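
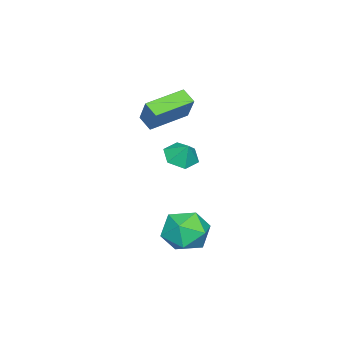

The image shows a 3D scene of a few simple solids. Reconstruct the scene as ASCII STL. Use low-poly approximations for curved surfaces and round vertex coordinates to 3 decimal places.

solid 
facet normal -0.824 0.538 0.176
outer loop
vertex -4.208 -1.266 0.457
vertex -3.514 -0.644 1.806
vertex -3.866 -0.581 -0.035
endloop
endfacet
facet normal -0.423 -0.380 -0.823
outer loop
vertex -2.126 -1.716 -0.406
vertex -4.208 -1.266 0.457
vertex -3.866 -0.581 -0.035
endloop
endfacet
facet normal -0.824 0.538 0.176
outer loop
vertex -3.866 -0.581 -0.035
vertex -3.514 -0.644 1.806
vertex -3.172 0.041 1.315
endloop
endfacet
facet normal 0.376 0.753 -0.540
outer loop
vertex -3.172 0.041 1.315
vertex -2.126 -1.716 -0.406
vertex -3.866 -0.581 -0.035
endloop
endfacet
facet normal -0.376 -0.753 0.540
outer loop
vertex -4.208 -1.266 0.457
vertex -1.774 -1.779 1.435
vertex -3.514 -0.644 1.806
endloop
endfacet
facet normal -0.423 -0.379 -0.823
outer loop
vertex -2.468 -2.401 0.085
vertex -4.208 -1.266 0.457
vertex -2.126 -1.716 -0.406
endloop
endfacet
facet normal -0.376 -0.753 0.540
outer loop
vertex -2.468 -2.401 0.085
vertex -1.774 -1.779 1.435
vertex -4.208 -1.266 0.457
endloop
endfacet
facet normal 0.423 0.379 0.823
outer loop
vertex -3.514 -0.644 1.806
vertex -1.774 -1.779 1.435
vertex -3.172 0.041 1.315
endloop
endfacet
facet normal 0.376 0.753 -0.540
outer loop
vertex -1.432 -1.094 0.943
vertex -2.126 -1.716 -0.406
vertex -3.172 0.041 1.315
endloop
endfacet
facet normal 0.423 0.379 0.823
outer loop
vertex -3.172 0.041 1.315
vertex -1.774 -1.779 1.435
vertex -1.432 -1.094 0.943
endloop
endfacet
facet normal 0.824 -0.538 -0.176
outer loop
vertex -1.432 -1.094 0.943
vertex -2.468 -2.401 0.085
vertex -2.126 -1.716 -0.406
endloop
endfacet
facet normal 0.824 -0.538 -0.176
outer loop
vertex -1.774 -1.779 1.435
vertex -2.468 -2.401 0.085
vertex -1.432 -1.094 0.943
endloop
endfacet
facet normal -0.179 0.970 -0.166
outer loop
vertex 2.278 2.832 -4.757
vertex 1.435 2.832 -3.846
vertex 2.622 3.094 -3.594
endloop
endfacet
facet normal 0.495 0.804 -0.328
outer loop
vertex 2.278 2.832 -4.757
vertex 2.622 3.094 -3.594
vertex 3.334 2.367 -4.302
endloop
endfacet
facet normal 0.484 0.292 -0.825
outer loop
vertex 2.278 2.832 -4.757
vertex 3.334 2.367 -4.302
vertex 2.589 1.654 -4.992
endloop
endfacet
facet normal -0.198 0.141 -0.970
outer loop
vertex 2.278 2.832 -4.757
vertex 2.589 1.654 -4.992
vertex 1.415 1.942 -4.71
endloop
endfacet
facet normal -0.608 0.560 -0.563
outer loop
vertex 2.278 2.832 -4.757
vertex 1.415 1.942 -4.71
vertex 1.435 2.832 -3.846
endloop
endfacet
facet normal 0.804 0.536 0.257
outer loop
vertex 3.334 2.367 -4.302
vertex 2.622 3.094 -3.594
vertex 3.145 2.078 -3.11
endloop
endfacet
facet normal -0.288 0.804 0.520
outer loop
vertex 2.622 3.094 -3.594
vertex 1.435 2.832 -3.846
vertex 1.971 2.366 -2.828
endloop
endfacet
facet normal -0.983 0.140 -0.122
outer loop
vertex 1.435 2.832 -3.846
vertex 1.415 1.942 -4.71
vertex 1.226 1.653 -3.518
endloop
endfacet
facet normal -0.319 -0.536 -0.781
outer loop
vertex 1.415 1.942 -4.71
vertex 2.589 1.654 -4.992
vertex 1.938 0.926 -4.226
endloop
endfacet
facet normal 0.785 -0.291 -0.547
outer loop
vertex 2.589 1.654 -4.992
vertex 3.334 2.367 -4.302
vertex 3.125 1.188 -3.974
endloop
endfacet
facet normal 0.198 -0.141 0.970
outer loop
vertex 2.282 1.188 -3.063
vertex 3.145 2.078 -3.11
vertex 1.971 2.366 -2.828
endloop
endfacet
facet normal -0.484 -0.292 0.825
outer loop
vertex 2.282 1.188 -3.063
vertex 1.971 2.366 -2.828
vertex 1.226 1.653 -3.518
endloop
endfacet
facet normal -0.495 -0.804 0.328
outer loop
vertex 2.282 1.188 -3.063
vertex 1.226 1.653 -3.518
vertex 1.938 0.926 -4.226
endloop
endfacet
facet normal 0.179 -0.970 0.166
outer loop
vertex 2.282 1.188 -3.063
vertex 1.938 0.926 -4.226
vertex 3.125 1.188 -3.974
endloop
endfacet
facet normal 0.608 -0.560 0.563
outer loop
vertex 2.282 1.188 -3.063
vertex 3.125 1.188 -3.974
vertex 3.145 2.078 -3.11
endloop
endfacet
facet normal 0.319 0.536 0.781
outer loop
vertex 1.971 2.366 -2.828
vertex 3.145 2.078 -3.11
vertex 2.622 3.094 -3.594
endloop
endfacet
facet normal -0.785 0.291 0.547
outer loop
vertex 1.226 1.653 -3.518
vertex 1.971 2.366 -2.828
vertex 1.435 2.832 -3.846
endloop
endfacet
facet normal -0.804 -0.536 -0.257
outer loop
vertex 1.938 0.926 -4.226
vertex 1.226 1.653 -3.518
vertex 1.415 1.942 -4.71
endloop
endfacet
facet normal 0.288 -0.804 -0.520
outer loop
vertex 3.125 1.188 -3.974
vertex 1.938 0.926 -4.226
vertex 2.589 1.654 -4.992
endloop
endfacet
facet normal 0.983 -0.140 0.122
outer loop
vertex 3.145 2.078 -3.11
vertex 3.125 1.188 -3.974
vertex 3.334 2.367 -4.302
endloop
endfacet
facet normal -0.292 -0.477 -0.829
outer loop
vertex 0.748 1.32 -0.922
vertex 0.17 0.865 -0.457
vertex -0.06 1.625 -0.813
endloop
endfacet
facet normal 0.359 0.932 0.051
outer loop
vertex 0.748 1.32 -0.922
vertex -0.06 1.625 -0.813
vertex 0.47 1.355 0.397
endloop
endfacet
facet normal -0.291 -0.477 -0.830
outer loop
vertex -0.06 1.625 -0.813
vertex 0.17 0.865 -0.457
vertex -0.638 1.17 -0.349
endloop
endfacet
facet normal -0.383 0.852 0.358
outer loop
vertex -0.06 1.625 -0.813
vertex -0.638 1.17 -0.349
vertex 0.47 1.355 0.397
endloop
endfacet
facet normal -0.291 -0.477 -0.830
outer loop
vertex -0.638 1.17 -0.349
vertex 0.17 0.865 -0.457
vertex -0.408 0.41 0.007
endloop
endfacet
facet normal -0.570 0.201 0.797
outer loop
vertex -0.638 1.17 -0.349
vertex -0.408 0.41 0.007
vertex 0.47 1.355 0.397
endloop
endfacet
facet normal -0.292 -0.476 -0.830
outer loop
vertex -0.408 0.41 0.007
vertex 0.17 0.865 -0.457
vertex 0.399 0.105 -0.102
endloop
endfacet
facet normal -0.014 -0.370 0.929
outer loop
vertex -0.408 0.41 0.007
vertex 0.399 0.105 -0.102
vertex 0.47 1.355 0.397
endloop
endfacet
facet normal -0.292 -0.476 -0.830
outer loop
vertex 0.399 0.105 -0.102
vertex 0.17 0.865 -0.457
vertex 0.977 0.56 -0.566
endloop
endfacet
facet normal 0.727 -0.290 0.622
outer loop
vertex 0.399 0.105 -0.102
vertex 0.977 0.56 -0.566
vertex 0.47 1.355 0.397
endloop
endfacet
facet normal -0.292 -0.476 -0.829
outer loop
vertex 0.977 0.56 -0.566
vertex 0.17 0.865 -0.457
vertex 0.748 1.32 -0.922
endloop
endfacet
facet normal 0.914 0.361 0.183
outer loop
vertex 0.977 0.56 -0.566
vertex 0.748 1.32 -0.922
vertex 0.47 1.355 0.397
endloop
endfacet

endsolid


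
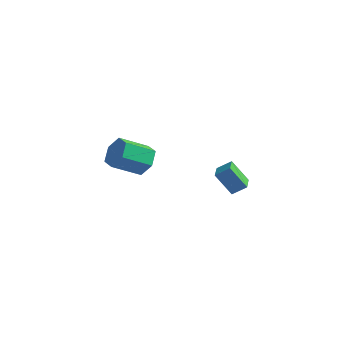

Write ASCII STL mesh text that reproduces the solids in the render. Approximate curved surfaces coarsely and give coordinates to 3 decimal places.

solid 
facet normal -0.648 0.761 -0.026
outer loop
vertex 3.097 -1.296 2.102
vertex 3.712 -0.812 0.953
vertex 2.583 -1.75 1.635
endloop
endfacet
facet normal -0.443 -0.348 0.826
outer loop
vertex 3.348 -2.648 1.667
vertex 3.097 -1.296 2.102
vertex 2.583 -1.75 1.635
endloop
endfacet
facet normal -0.649 0.761 -0.027
outer loop
vertex 2.583 -1.75 1.635
vertex 3.712 -0.812 0.953
vertex 3.198 -1.267 0.486
endloop
endfacet
facet normal -0.620 -0.548 -0.562
outer loop
vertex 3.198 -1.267 0.486
vertex 3.348 -2.648 1.667
vertex 2.583 -1.75 1.635
endloop
endfacet
facet normal 0.619 0.548 0.562
outer loop
vertex 3.097 -1.296 2.102
vertex 4.477 -1.71 0.985
vertex 3.712 -0.812 0.953
endloop
endfacet
facet normal -0.443 -0.348 0.826
outer loop
vertex 3.862 -2.193 2.134
vertex 3.097 -1.296 2.102
vertex 3.348 -2.648 1.667
endloop
endfacet
facet normal 0.619 0.548 0.562
outer loop
vertex 3.862 -2.193 2.134
vertex 4.477 -1.71 0.985
vertex 3.097 -1.296 2.102
endloop
endfacet
facet normal 0.443 0.348 -0.826
outer loop
vertex 3.712 -0.812 0.953
vertex 4.477 -1.71 0.985
vertex 3.198 -1.267 0.486
endloop
endfacet
facet normal -0.619 -0.548 -0.562
outer loop
vertex 3.963 -2.164 0.518
vertex 3.348 -2.648 1.667
vertex 3.198 -1.267 0.486
endloop
endfacet
facet normal 0.443 0.348 -0.826
outer loop
vertex 3.198 -1.267 0.486
vertex 4.477 -1.71 0.985
vertex 3.963 -2.164 0.518
endloop
endfacet
facet normal 0.649 -0.761 0.027
outer loop
vertex 3.963 -2.164 0.518
vertex 3.862 -2.193 2.134
vertex 3.348 -2.648 1.667
endloop
endfacet
facet normal 0.648 -0.761 0.027
outer loop
vertex 4.477 -1.71 0.985
vertex 3.862 -2.193 2.134
vertex 3.963 -2.164 0.518
endloop
endfacet
facet normal 0.333 0.825 -0.457
outer loop
vertex -1.588 -2.619 0.215
vertex -1.89 -2.097 0.936
vertex -1.018 -2.446 0.942
endloop
endfacet
facet normal 0.722 -0.535 -0.439
outer loop
vertex -1.588 -2.619 0.215
vertex -1.018 -2.446 0.942
vertex -2.147 -4.005 0.983
endloop
endfacet
facet normal 0.722 -0.535 -0.439
outer loop
vertex -2.147 -4.005 0.983
vertex -1.018 -2.446 0.942
vertex -1.577 -3.832 1.71
endloop
endfacet
facet normal -0.333 -0.825 0.457
outer loop
vertex -2.147 -4.005 0.983
vertex -1.577 -3.832 1.71
vertex -2.45 -3.483 1.704
endloop
endfacet
facet normal 0.333 0.825 -0.457
outer loop
vertex -1.018 -2.446 0.942
vertex -1.89 -2.097 0.936
vertex -1.32 -1.924 1.663
endloop
endfacet
facet normal 0.887 -0.108 0.450
outer loop
vertex -1.018 -2.446 0.942
vertex -1.32 -1.924 1.663
vertex -1.577 -3.832 1.71
endloop
endfacet
facet normal 0.886 -0.108 0.451
outer loop
vertex -1.577 -3.832 1.71
vertex -1.32 -1.924 1.663
vertex -1.88 -3.31 2.431
endloop
endfacet
facet normal -0.333 -0.825 0.457
outer loop
vertex -1.577 -3.832 1.71
vertex -1.88 -3.31 2.431
vertex -2.45 -3.483 1.704
endloop
endfacet
facet normal 0.333 0.825 -0.457
outer loop
vertex -1.32 -1.924 1.663
vertex -1.89 -2.097 0.936
vertex -2.193 -1.575 1.657
endloop
endfacet
facet normal 0.164 0.426 0.889
outer loop
vertex -1.32 -1.924 1.663
vertex -2.193 -1.575 1.657
vertex -1.88 -3.31 2.431
endloop
endfacet
facet normal 0.165 0.426 0.889
outer loop
vertex -1.88 -3.31 2.431
vertex -2.193 -1.575 1.657
vertex -2.752 -2.961 2.425
endloop
endfacet
facet normal -0.333 -0.825 0.457
outer loop
vertex -1.88 -3.31 2.431
vertex -2.752 -2.961 2.425
vertex -2.45 -3.483 1.704
endloop
endfacet
facet normal 0.333 0.825 -0.457
outer loop
vertex -2.193 -1.575 1.657
vertex -1.89 -2.097 0.936
vertex -2.763 -1.748 0.93
endloop
endfacet
facet normal -0.722 0.535 0.439
outer loop
vertex -2.193 -1.575 1.657
vertex -2.763 -1.748 0.93
vertex -2.752 -2.961 2.425
endloop
endfacet
facet normal -0.722 0.535 0.439
outer loop
vertex -2.752 -2.961 2.425
vertex -2.763 -1.748 0.93
vertex -3.322 -3.134 1.698
endloop
endfacet
facet normal -0.333 -0.825 0.457
outer loop
vertex -2.752 -2.961 2.425
vertex -3.322 -3.134 1.698
vertex -2.45 -3.483 1.704
endloop
endfacet
facet normal 0.333 0.825 -0.457
outer loop
vertex -2.763 -1.748 0.93
vertex -1.89 -2.097 0.936
vertex -2.46 -2.27 0.209
endloop
endfacet
facet normal -0.886 0.108 -0.450
outer loop
vertex -2.763 -1.748 0.93
vertex -2.46 -2.27 0.209
vertex -3.322 -3.134 1.698
endloop
endfacet
facet normal -0.886 0.109 -0.450
outer loop
vertex -3.322 -3.134 1.698
vertex -2.46 -2.27 0.209
vertex -3.02 -3.656 0.977
endloop
endfacet
facet normal -0.333 -0.825 0.457
outer loop
vertex -3.322 -3.134 1.698
vertex -3.02 -3.656 0.977
vertex -2.45 -3.483 1.704
endloop
endfacet
facet normal 0.333 0.825 -0.457
outer loop
vertex -2.46 -2.27 0.209
vertex -1.89 -2.097 0.936
vertex -1.588 -2.619 0.215
endloop
endfacet
facet normal -0.165 -0.426 -0.889
outer loop
vertex -2.46 -2.27 0.209
vertex -1.588 -2.619 0.215
vertex -3.02 -3.656 0.977
endloop
endfacet
facet normal -0.164 -0.427 -0.889
outer loop
vertex -3.02 -3.656 0.977
vertex -1.588 -2.619 0.215
vertex -2.147 -4.005 0.983
endloop
endfacet
facet normal -0.333 -0.825 0.457
outer loop
vertex -3.02 -3.656 0.977
vertex -2.147 -4.005 0.983
vertex -2.45 -3.483 1.704
endloop
endfacet

endsolid


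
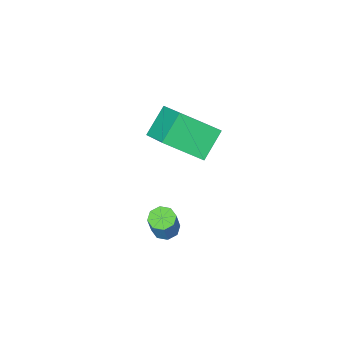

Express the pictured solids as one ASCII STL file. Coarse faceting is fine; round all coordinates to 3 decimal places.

solid 
facet normal -0.697 0.458 -0.552
outer loop
vertex -5.297 -2.32 -2.787
vertex -5.047 -0.681 -1.742
vertex -4.231 -1.865 -3.755
endloop
endfacet
facet normal -0.127 -0.836 -0.533
outer loop
vertex -2.873 -2.759 -2.678
vertex -5.297 -2.32 -2.787
vertex -4.231 -1.865 -3.755
endloop
endfacet
facet normal -0.697 0.458 -0.552
outer loop
vertex -4.231 -1.865 -3.755
vertex -5.047 -0.681 -1.742
vertex -3.981 -0.226 -2.71
endloop
endfacet
facet normal 0.706 0.301 -0.641
outer loop
vertex -3.981 -0.226 -2.71
vertex -2.873 -2.759 -2.678
vertex -4.231 -1.865 -3.755
endloop
endfacet
facet normal -0.706 -0.301 0.641
outer loop
vertex -5.297 -2.32 -2.787
vertex -3.689 -1.575 -0.665
vertex -5.047 -0.681 -1.742
endloop
endfacet
facet normal -0.127 -0.836 -0.533
outer loop
vertex -3.939 -3.214 -1.71
vertex -5.297 -2.32 -2.787
vertex -2.873 -2.759 -2.678
endloop
endfacet
facet normal -0.706 -0.301 0.641
outer loop
vertex -3.939 -3.214 -1.71
vertex -3.689 -1.575 -0.665
vertex -5.297 -2.32 -2.787
endloop
endfacet
facet normal 0.127 0.836 0.533
outer loop
vertex -5.047 -0.681 -1.742
vertex -3.689 -1.575 -0.665
vertex -3.981 -0.226 -2.71
endloop
endfacet
facet normal 0.706 0.301 -0.641
outer loop
vertex -2.623 -1.12 -1.633
vertex -2.873 -2.759 -2.678
vertex -3.981 -0.226 -2.71
endloop
endfacet
facet normal 0.127 0.836 0.533
outer loop
vertex -3.981 -0.226 -2.71
vertex -3.689 -1.575 -0.665
vertex -2.623 -1.12 -1.633
endloop
endfacet
facet normal 0.697 -0.458 0.552
outer loop
vertex -2.623 -1.12 -1.633
vertex -3.939 -3.214 -1.71
vertex -2.873 -2.759 -2.678
endloop
endfacet
facet normal 0.697 -0.458 0.552
outer loop
vertex -3.689 -1.575 -0.665
vertex -3.939 -3.214 -1.71
vertex -2.623 -1.12 -1.633
endloop
endfacet
facet normal -0.284 -0.259 -0.923
outer loop
vertex -0.234 2.13 -2.971
vertex -0.715 2.361 -2.888
vertex -0.24 2.528 -3.081
endloop
endfacet
facet normal 0.959 -0.062 -0.278
outer loop
vertex -0.234 2.13 -2.971
vertex -0.24 2.528 -3.081
vertex 0.116 2.449 -1.836
endloop
endfacet
facet normal 0.958 -0.065 -0.278
outer loop
vertex 0.116 2.449 -1.836
vertex -0.24 2.528 -3.081
vertex 0.111 2.847 -1.946
endloop
endfacet
facet normal 0.285 0.259 0.923
outer loop
vertex 0.116 2.449 -1.836
vertex 0.111 2.847 -1.946
vertex -0.365 2.679 -1.752
endloop
endfacet
facet normal -0.284 -0.259 -0.923
outer loop
vertex -0.24 2.528 -3.081
vertex -0.715 2.361 -2.888
vertex -0.524 2.828 -3.078
endloop
endfacet
facet normal 0.668 0.636 -0.385
outer loop
vertex -0.24 2.528 -3.081
vertex -0.524 2.828 -3.078
vertex 0.111 2.847 -1.946
endloop
endfacet
facet normal 0.667 0.638 -0.385
outer loop
vertex 0.111 2.847 -1.946
vertex -0.524 2.828 -3.078
vertex -0.174 3.147 -1.943
endloop
endfacet
facet normal 0.284 0.261 0.923
outer loop
vertex 0.111 2.847 -1.946
vertex -0.174 3.147 -1.943
vertex -0.365 2.679 -1.752
endloop
endfacet
facet normal -0.285 -0.259 -0.923
outer loop
vertex -0.524 2.828 -3.078
vertex -0.715 2.361 -2.888
vertex -0.92 2.854 -2.963
endloop
endfacet
facet normal -0.014 0.964 -0.267
outer loop
vertex -0.524 2.828 -3.078
vertex -0.92 2.854 -2.963
vertex -0.174 3.147 -1.943
endloop
endfacet
facet normal -0.014 0.964 -0.267
outer loop
vertex -0.174 3.147 -1.943
vertex -0.92 2.854 -2.963
vertex -0.57 3.173 -1.828
endloop
endfacet
facet normal 0.285 0.260 0.923
outer loop
vertex -0.174 3.147 -1.943
vertex -0.57 3.173 -1.828
vertex -0.365 2.679 -1.752
endloop
endfacet
facet normal -0.285 -0.259 -0.923
outer loop
vertex -0.92 2.854 -2.963
vertex -0.715 2.361 -2.888
vertex -1.196 2.591 -2.804
endloop
endfacet
facet normal -0.687 0.726 0.008
outer loop
vertex -0.92 2.854 -2.963
vertex -1.196 2.591 -2.804
vertex -0.57 3.173 -1.828
endloop
endfacet
facet normal -0.687 0.726 0.008
outer loop
vertex -0.57 3.173 -1.828
vertex -1.196 2.591 -2.804
vertex -0.846 2.91 -1.669
endloop
endfacet
facet normal 0.284 0.260 0.923
outer loop
vertex -0.57 3.173 -1.828
vertex -0.846 2.91 -1.669
vertex -0.365 2.679 -1.752
endloop
endfacet
facet normal -0.285 -0.259 -0.923
outer loop
vertex -1.196 2.591 -2.804
vertex -0.715 2.361 -2.888
vertex -1.191 2.193 -2.694
endloop
endfacet
facet normal -0.959 0.065 0.277
outer loop
vertex -1.196 2.591 -2.804
vertex -1.191 2.193 -2.694
vertex -0.846 2.91 -1.669
endloop
endfacet
facet normal -0.958 0.063 0.279
outer loop
vertex -0.846 2.91 -1.669
vertex -1.191 2.193 -2.694
vertex -0.84 2.512 -1.559
endloop
endfacet
facet normal 0.284 0.259 0.923
outer loop
vertex -0.846 2.91 -1.669
vertex -0.84 2.512 -1.559
vertex -0.365 2.679 -1.752
endloop
endfacet
facet normal -0.284 -0.261 -0.923
outer loop
vertex -1.191 2.193 -2.694
vertex -0.715 2.361 -2.888
vertex -0.906 1.893 -2.697
endloop
endfacet
facet normal -0.667 -0.638 0.385
outer loop
vertex -1.191 2.193 -2.694
vertex -0.906 1.893 -2.697
vertex -0.84 2.512 -1.559
endloop
endfacet
facet normal -0.668 -0.637 0.385
outer loop
vertex -0.84 2.512 -1.559
vertex -0.906 1.893 -2.697
vertex -0.556 2.212 -1.562
endloop
endfacet
facet normal 0.284 0.259 0.923
outer loop
vertex -0.84 2.512 -1.559
vertex -0.556 2.212 -1.562
vertex -0.365 2.679 -1.752
endloop
endfacet
facet normal -0.285 -0.260 -0.923
outer loop
vertex -0.906 1.893 -2.697
vertex -0.715 2.361 -2.888
vertex -0.51 1.867 -2.812
endloop
endfacet
facet normal 0.014 -0.964 0.267
outer loop
vertex -0.906 1.893 -2.697
vertex -0.51 1.867 -2.812
vertex -0.556 2.212 -1.562
endloop
endfacet
facet normal 0.014 -0.964 0.267
outer loop
vertex -0.556 2.212 -1.562
vertex -0.51 1.867 -2.812
vertex -0.16 2.186 -1.677
endloop
endfacet
facet normal 0.285 0.259 0.923
outer loop
vertex -0.556 2.212 -1.562
vertex -0.16 2.186 -1.677
vertex -0.365 2.679 -1.752
endloop
endfacet
facet normal -0.284 -0.260 -0.923
outer loop
vertex -0.51 1.867 -2.812
vertex -0.715 2.361 -2.888
vertex -0.234 2.13 -2.971
endloop
endfacet
facet normal 0.687 -0.726 -0.008
outer loop
vertex -0.51 1.867 -2.812
vertex -0.234 2.13 -2.971
vertex -0.16 2.186 -1.677
endloop
endfacet
facet normal 0.687 -0.726 -0.008
outer loop
vertex -0.16 2.186 -1.677
vertex -0.234 2.13 -2.971
vertex 0.116 2.449 -1.836
endloop
endfacet
facet normal 0.285 0.259 0.923
outer loop
vertex -0.16 2.186 -1.677
vertex 0.116 2.449 -1.836
vertex -0.365 2.679 -1.752
endloop
endfacet

endsolid


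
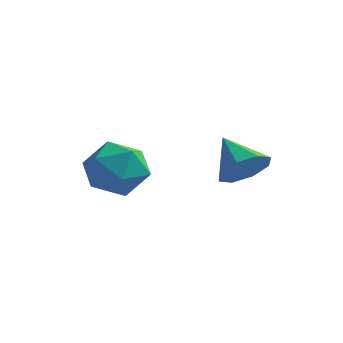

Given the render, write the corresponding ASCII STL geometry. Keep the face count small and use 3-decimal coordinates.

solid 
facet normal 0.663 -0.477 -0.576
outer loop
vertex 2.039 4.159 -2.251
vertex 1.571 3.407 -2.167
vertex 1.567 4.09 -2.737
endloop
endfacet
facet normal -0.075 0.995 -0.068
outer loop
vertex 2.039 4.159 -2.251
vertex 1.567 4.09 -2.737
vertex 0.589 4.113 -1.313
endloop
endfacet
facet normal 0.663 -0.477 -0.577
outer loop
vertex 1.567 4.09 -2.737
vertex 1.571 3.407 -2.167
vertex 1.097 3.621 -2.889
endloop
endfacet
facet normal -0.576 0.709 -0.407
outer loop
vertex 1.567 4.09 -2.737
vertex 1.097 3.621 -2.889
vertex 0.589 4.113 -1.313
endloop
endfacet
facet normal 0.663 -0.478 -0.577
outer loop
vertex 1.097 3.621 -2.889
vertex 1.571 3.407 -2.167
vertex 0.904 3.026 -2.618
endloop
endfacet
facet normal -0.928 0.144 -0.344
outer loop
vertex 1.097 3.621 -2.889
vertex 0.904 3.026 -2.618
vertex 0.589 4.113 -1.313
endloop
endfacet
facet normal 0.663 -0.478 -0.576
outer loop
vertex 0.904 3.026 -2.618
vertex 1.571 3.407 -2.167
vertex 1.102 2.655 -2.082
endloop
endfacet
facet normal -0.925 -0.370 0.085
outer loop
vertex 0.904 3.026 -2.618
vertex 1.102 2.655 -2.082
vertex 0.589 4.113 -1.313
endloop
endfacet
facet normal 0.662 -0.478 -0.577
outer loop
vertex 1.102 2.655 -2.082
vertex 1.571 3.407 -2.167
vertex 1.575 2.724 -1.596
endloop
endfacet
facet normal -0.568 -0.531 0.628
outer loop
vertex 1.102 2.655 -2.082
vertex 1.575 2.724 -1.596
vertex 0.589 4.113 -1.313
endloop
endfacet
facet normal 0.663 -0.478 -0.576
outer loop
vertex 1.575 2.724 -1.596
vertex 1.571 3.407 -2.167
vertex 2.045 3.193 -1.444
endloop
endfacet
facet normal -0.068 -0.245 0.967
outer loop
vertex 1.575 2.724 -1.596
vertex 2.045 3.193 -1.444
vertex 0.589 4.113 -1.313
endloop
endfacet
facet normal 0.663 -0.478 -0.576
outer loop
vertex 2.045 3.193 -1.444
vertex 1.571 3.407 -2.167
vertex 2.237 3.787 -1.716
endloop
endfacet
facet normal 0.284 0.322 0.903
outer loop
vertex 2.045 3.193 -1.444
vertex 2.237 3.787 -1.716
vertex 0.589 4.113 -1.313
endloop
endfacet
facet normal 0.663 -0.477 -0.577
outer loop
vertex 2.237 3.787 -1.716
vertex 1.571 3.407 -2.167
vertex 2.039 4.159 -2.251
endloop
endfacet
facet normal 0.281 0.834 0.476
outer loop
vertex 2.237 3.787 -1.716
vertex 2.039 4.159 -2.251
vertex 0.589 4.113 -1.313
endloop
endfacet
facet normal 0.225 0.413 0.882
outer loop
vertex -0.657 1.036 -0.83
vertex -1.471 0.521 -0.381
vertex -0.51 0.07 -0.415
endloop
endfacet
facet normal 0.811 0.331 0.482
outer loop
vertex -0.657 1.036 -0.83
vertex -0.51 0.07 -0.415
vertex -0.061 0.322 -1.343
endloop
endfacet
facet normal 0.714 0.688 -0.128
outer loop
vertex -0.657 1.036 -0.83
vertex -0.061 0.322 -1.343
vertex -0.744 0.93 -1.883
endloop
endfacet
facet normal 0.068 0.992 -0.105
outer loop
vertex -0.657 1.036 -0.83
vertex -0.744 0.93 -1.883
vertex -1.615 1.053 -1.289
endloop
endfacet
facet normal -0.234 0.822 0.519
outer loop
vertex -0.657 1.036 -0.83
vertex -1.615 1.053 -1.289
vertex -1.471 0.521 -0.381
endloop
endfacet
facet normal 0.874 -0.361 0.325
outer loop
vertex -0.061 0.322 -1.343
vertex -0.51 0.07 -0.415
vertex -0.505 -0.633 -1.211
endloop
endfacet
facet normal -0.073 -0.229 0.971
outer loop
vertex -0.51 0.07 -0.415
vertex -1.471 0.521 -0.381
vertex -1.376 -0.51 -0.617
endloop
endfacet
facet normal -0.816 0.432 0.383
outer loop
vertex -1.471 0.521 -0.381
vertex -1.615 1.053 -1.289
vertex -2.059 0.098 -1.157
endloop
endfacet
facet normal -0.327 0.707 -0.627
outer loop
vertex -1.615 1.053 -1.289
vertex -0.744 0.93 -1.883
vertex -1.61 0.35 -2.085
endloop
endfacet
facet normal 0.717 0.218 -0.662
outer loop
vertex -0.744 0.93 -1.883
vertex -0.061 0.322 -1.343
vertex -0.649 -0.101 -2.119
endloop
endfacet
facet normal -0.068 -0.992 0.105
outer loop
vertex -1.463 -0.616 -1.67
vertex -0.505 -0.633 -1.211
vertex -1.376 -0.51 -0.617
endloop
endfacet
facet normal -0.714 -0.688 0.128
outer loop
vertex -1.463 -0.616 -1.67
vertex -1.376 -0.51 -0.617
vertex -2.059 0.098 -1.157
endloop
endfacet
facet normal -0.811 -0.331 -0.482
outer loop
vertex -1.463 -0.616 -1.67
vertex -2.059 0.098 -1.157
vertex -1.61 0.35 -2.085
endloop
endfacet
facet normal -0.225 -0.413 -0.882
outer loop
vertex -1.463 -0.616 -1.67
vertex -1.61 0.35 -2.085
vertex -0.649 -0.101 -2.119
endloop
endfacet
facet normal 0.234 -0.822 -0.519
outer loop
vertex -1.463 -0.616 -1.67
vertex -0.649 -0.101 -2.119
vertex -0.505 -0.633 -1.211
endloop
endfacet
facet normal 0.327 -0.707 0.627
outer loop
vertex -1.376 -0.51 -0.617
vertex -0.505 -0.633 -1.211
vertex -0.51 0.07 -0.415
endloop
endfacet
facet normal -0.717 -0.218 0.662
outer loop
vertex -2.059 0.098 -1.157
vertex -1.376 -0.51 -0.617
vertex -1.471 0.521 -0.381
endloop
endfacet
facet normal -0.874 0.361 -0.325
outer loop
vertex -1.61 0.35 -2.085
vertex -2.059 0.098 -1.157
vertex -1.615 1.053 -1.289
endloop
endfacet
facet normal 0.073 0.229 -0.971
outer loop
vertex -0.649 -0.101 -2.119
vertex -1.61 0.35 -2.085
vertex -0.744 0.93 -1.883
endloop
endfacet
facet normal 0.816 -0.432 -0.383
outer loop
vertex -0.505 -0.633 -1.211
vertex -0.649 -0.101 -2.119
vertex -0.061 0.322 -1.343
endloop
endfacet

endsolid


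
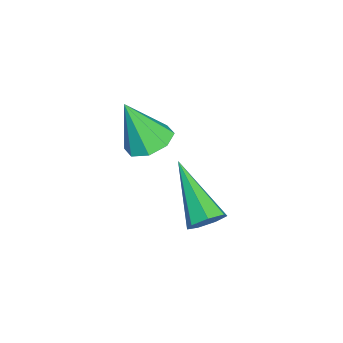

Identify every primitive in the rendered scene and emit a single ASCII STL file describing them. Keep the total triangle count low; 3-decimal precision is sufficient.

solid 
facet normal 0.700 0.473 -0.535
outer loop
vertex -1.029 0.896 -2.455
vertex -1.316 0.847 -2.874
vertex -1.312 1.227 -2.533
endloop
endfacet
facet normal 0.135 0.335 0.933
outer loop
vertex -1.029 0.896 -2.455
vertex -1.312 1.227 -2.533
vertex -2.584 -0.007 -1.906
endloop
endfacet
facet normal 0.701 0.472 -0.535
outer loop
vertex -1.312 1.227 -2.533
vertex -1.316 0.847 -2.874
vertex -1.598 1.272 -2.868
endloop
endfacet
facet normal -0.466 0.733 0.496
outer loop
vertex -1.312 1.227 -2.533
vertex -1.598 1.272 -2.868
vertex -2.584 -0.007 -1.906
endloop
endfacet
facet normal 0.701 0.473 -0.533
outer loop
vertex -1.598 1.272 -2.868
vertex -1.316 0.847 -2.874
vertex -1.671 0.998 -3.207
endloop
endfacet
facet normal -0.845 0.490 -0.214
outer loop
vertex -1.598 1.272 -2.868
vertex -1.671 0.998 -3.207
vertex -2.584 -0.007 -1.906
endloop
endfacet
facet normal 0.702 0.472 -0.534
outer loop
vertex -1.671 0.998 -3.207
vertex -1.316 0.847 -2.874
vertex -1.477 0.61 -3.295
endloop
endfacet
facet normal -0.718 -0.208 -0.664
outer loop
vertex -1.671 0.998 -3.207
vertex -1.477 0.61 -3.295
vertex -2.584 -0.007 -1.906
endloop
endfacet
facet normal 0.700 0.473 -0.534
outer loop
vertex -1.477 0.61 -3.295
vertex -1.316 0.847 -2.874
vertex -1.161 0.401 -3.066
endloop
endfacet
facet normal -0.180 -0.838 -0.516
outer loop
vertex -1.477 0.61 -3.295
vertex -1.161 0.401 -3.066
vertex -2.584 -0.007 -1.906
endloop
endfacet
facet normal 0.701 0.473 -0.534
outer loop
vertex -1.161 0.401 -3.066
vertex -1.316 0.847 -2.874
vertex -0.962 0.528 -2.692
endloop
endfacet
facet normal 0.363 -0.924 0.121
outer loop
vertex -1.161 0.401 -3.066
vertex -0.962 0.528 -2.692
vertex -2.584 -0.007 -1.906
endloop
endfacet
facet normal 0.701 0.472 -0.535
outer loop
vertex -0.962 0.528 -2.692
vertex -1.316 0.847 -2.874
vertex -1.029 0.896 -2.455
endloop
endfacet
facet normal 0.503 -0.401 0.765
outer loop
vertex -0.962 0.528 -2.692
vertex -1.029 0.896 -2.455
vertex -2.584 -0.007 -1.906
endloop
endfacet
facet normal 0.025 0.418 -0.908
outer loop
vertex -1.679 -0.131 -0.489
vertex -2.043 -0.594 -0.712
vertex -2.149 -0.029 -0.455
endloop
endfacet
facet normal 0.194 0.650 0.735
outer loop
vertex -1.679 -0.131 -0.489
vertex -2.149 -0.029 -0.455
vertex -2.077 -1.166 0.532
endloop
endfacet
facet normal 0.026 0.418 -0.908
outer loop
vertex -2.149 -0.029 -0.455
vertex -2.043 -0.594 -0.712
vertex -2.557 -0.258 -0.572
endloop
endfacet
facet normal -0.500 0.549 0.669
outer loop
vertex -2.149 -0.029 -0.455
vertex -2.557 -0.258 -0.572
vertex -2.077 -1.166 0.532
endloop
endfacet
facet normal 0.026 0.418 -0.908
outer loop
vertex -2.557 -0.258 -0.572
vertex -2.043 -0.594 -0.712
vertex -2.663 -0.684 -0.771
endloop
endfacet
facet normal -0.907 0.030 0.419
outer loop
vertex -2.557 -0.258 -0.572
vertex -2.663 -0.684 -0.771
vertex -2.077 -1.166 0.532
endloop
endfacet
facet normal 0.026 0.417 -0.908
outer loop
vertex -2.663 -0.684 -0.771
vertex -2.043 -0.594 -0.712
vertex -2.406 -1.057 -0.935
endloop
endfacet
facet normal -0.788 -0.601 0.132
outer loop
vertex -2.663 -0.684 -0.771
vertex -2.406 -1.057 -0.935
vertex -2.077 -1.166 0.532
endloop
endfacet
facet normal 0.026 0.417 -0.908
outer loop
vertex -2.406 -1.057 -0.935
vertex -2.043 -0.594 -0.712
vertex -1.936 -1.16 -0.969
endloop
endfacet
facet normal -0.216 -0.976 -0.024
outer loop
vertex -2.406 -1.057 -0.935
vertex -1.936 -1.16 -0.969
vertex -2.077 -1.166 0.532
endloop
endfacet
facet normal 0.025 0.417 -0.908
outer loop
vertex -1.936 -1.16 -0.969
vertex -2.043 -0.594 -0.712
vertex -1.528 -0.93 -0.852
endloop
endfacet
facet normal 0.482 -0.875 0.042
outer loop
vertex -1.936 -1.16 -0.969
vertex -1.528 -0.93 -0.852
vertex -2.077 -1.166 0.532
endloop
endfacet
facet normal 0.025 0.416 -0.909
outer loop
vertex -1.528 -0.93 -0.852
vertex -2.043 -0.594 -0.712
vertex -1.422 -0.504 -0.654
endloop
endfacet
facet normal 0.888 -0.356 0.291
outer loop
vertex -1.528 -0.93 -0.852
vertex -1.422 -0.504 -0.654
vertex -2.077 -1.166 0.532
endloop
endfacet
facet normal 0.024 0.418 -0.908
outer loop
vertex -1.422 -0.504 -0.654
vertex -2.043 -0.594 -0.712
vertex -1.679 -0.131 -0.489
endloop
endfacet
facet normal 0.769 0.274 0.578
outer loop
vertex -1.422 -0.504 -0.654
vertex -1.679 -0.131 -0.489
vertex -2.077 -1.166 0.532
endloop
endfacet

endsolid


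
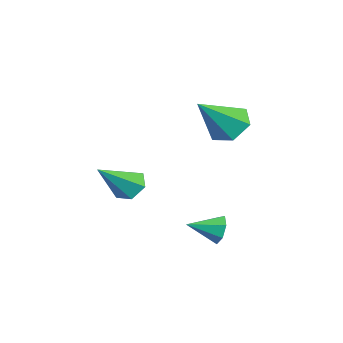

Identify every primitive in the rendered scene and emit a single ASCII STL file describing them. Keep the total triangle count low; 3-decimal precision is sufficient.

solid 
facet normal -0.550 0.528 -0.647
outer loop
vertex -3.219 2.638 1.602
vertex -3.755 1.862 1.424
vertex -4.004 2.465 2.128
endloop
endfacet
facet normal 0.364 0.576 0.732
outer loop
vertex -3.219 2.638 1.602
vertex -4.004 2.465 2.128
vertex -2.605 0.758 2.776
endloop
endfacet
facet normal -0.550 0.528 -0.647
outer loop
vertex -4.004 2.465 2.128
vertex -3.755 1.862 1.424
vertex -4.539 1.689 1.949
endloop
endfacet
facet normal -0.375 0.045 0.926
outer loop
vertex -4.004 2.465 2.128
vertex -4.539 1.689 1.949
vertex -2.605 0.758 2.776
endloop
endfacet
facet normal -0.550 0.528 -0.647
outer loop
vertex -4.539 1.689 1.949
vertex -3.755 1.862 1.424
vertex -4.29 1.085 1.245
endloop
endfacet
facet normal -0.535 -0.726 0.433
outer loop
vertex -4.539 1.689 1.949
vertex -4.29 1.085 1.245
vertex -2.605 0.758 2.776
endloop
endfacet
facet normal -0.550 0.528 -0.647
outer loop
vertex -4.29 1.085 1.245
vertex -3.755 1.862 1.424
vertex -3.506 1.259 0.72
endloop
endfacet
facet normal 0.044 -0.966 -0.255
outer loop
vertex -4.29 1.085 1.245
vertex -3.506 1.259 0.72
vertex -2.605 0.758 2.776
endloop
endfacet
facet normal -0.550 0.528 -0.647
outer loop
vertex -3.506 1.259 0.72
vertex -3.755 1.862 1.424
vertex -2.97 2.035 0.898
endloop
endfacet
facet normal 0.780 -0.436 -0.448
outer loop
vertex -3.506 1.259 0.72
vertex -2.97 2.035 0.898
vertex -2.605 0.758 2.776
endloop
endfacet
facet normal -0.550 0.528 -0.647
outer loop
vertex -2.97 2.035 0.898
vertex -3.755 1.862 1.424
vertex -3.219 2.638 1.602
endloop
endfacet
facet normal 0.941 0.336 0.045
outer loop
vertex -2.97 2.035 0.898
vertex -3.219 2.638 1.602
vertex -2.605 0.758 2.776
endloop
endfacet
facet normal -0.252 0.927 -0.276
outer loop
vertex -0.35 1.587 -3.231
vertex -0.678 1.67 -2.652
vertex -0.036 1.803 -2.792
endloop
endfacet
facet normal 0.833 -0.366 -0.416
outer loop
vertex -0.35 1.587 -3.231
vertex -0.036 1.803 -2.792
vertex -0.362 0.51 -2.308
endloop
endfacet
facet normal -0.252 0.928 -0.276
outer loop
vertex -0.036 1.803 -2.792
vertex -0.678 1.67 -2.652
vertex -0.205 1.919 -2.247
endloop
endfacet
facet normal 0.941 -0.119 0.317
outer loop
vertex -0.036 1.803 -2.792
vertex -0.205 1.919 -2.247
vertex -0.362 0.51 -2.308
endloop
endfacet
facet normal -0.253 0.928 -0.275
outer loop
vertex -0.205 1.919 -2.247
vertex -0.678 1.67 -2.652
vertex -0.73 1.847 -2.008
endloop
endfacet
facet normal 0.423 -0.086 0.902
outer loop
vertex -0.205 1.919 -2.247
vertex -0.73 1.847 -2.008
vertex -0.362 0.51 -2.308
endloop
endfacet
facet normal -0.252 0.928 -0.275
outer loop
vertex -0.73 1.847 -2.008
vertex -0.678 1.67 -2.652
vertex -1.216 1.642 -2.254
endloop
endfacet
facet normal -0.331 -0.292 0.897
outer loop
vertex -0.73 1.847 -2.008
vertex -1.216 1.642 -2.254
vertex -0.362 0.51 -2.308
endloop
endfacet
facet normal -0.252 0.928 -0.276
outer loop
vertex -1.216 1.642 -2.254
vertex -0.678 1.67 -2.652
vertex -1.296 1.458 -2.8
endloop
endfacet
facet normal -0.753 -0.583 0.307
outer loop
vertex -1.216 1.642 -2.254
vertex -1.296 1.458 -2.8
vertex -0.362 0.51 -2.308
endloop
endfacet
facet normal -0.252 0.927 -0.277
outer loop
vertex -1.296 1.458 -2.8
vertex -0.678 1.67 -2.652
vertex -0.911 1.433 -3.234
endloop
endfacet
facet normal -0.526 -0.738 -0.424
outer loop
vertex -1.296 1.458 -2.8
vertex -0.911 1.433 -3.234
vertex -0.362 0.51 -2.308
endloop
endfacet
facet normal -0.253 0.927 -0.276
outer loop
vertex -0.911 1.433 -3.234
vertex -0.678 1.67 -2.652
vertex -0.35 1.587 -3.231
endloop
endfacet
facet normal 0.180 -0.641 -0.746
outer loop
vertex -0.911 1.433 -3.234
vertex -0.35 1.587 -3.231
vertex -0.362 0.51 -2.308
endloop
endfacet
facet normal -0.579 0.544 -0.608
outer loop
vertex -1.02 -0.978 -0.774
vertex -1.457 -1.566 -0.884
vertex -1.6 -1.098 -0.329
endloop
endfacet
facet normal 0.402 0.605 0.687
outer loop
vertex -1.02 -0.978 -0.774
vertex -1.6 -1.098 -0.329
vertex -0.363 -2.594 0.264
endloop
endfacet
facet normal -0.578 0.544 -0.608
outer loop
vertex -1.6 -1.098 -0.329
vertex -1.457 -1.566 -0.884
vertex -2.036 -1.685 -0.44
endloop
endfacet
facet normal -0.348 0.082 0.934
outer loop
vertex -1.6 -1.098 -0.329
vertex -2.036 -1.685 -0.44
vertex -0.363 -2.594 0.264
endloop
endfacet
facet normal -0.578 0.544 -0.608
outer loop
vertex -2.036 -1.685 -0.44
vertex -1.457 -1.566 -0.884
vertex -1.893 -2.153 -0.995
endloop
endfacet
facet normal -0.565 -0.697 0.442
outer loop
vertex -2.036 -1.685 -0.44
vertex -1.893 -2.153 -0.995
vertex -0.363 -2.594 0.264
endloop
endfacet
facet normal -0.578 0.544 -0.608
outer loop
vertex -1.893 -2.153 -0.995
vertex -1.457 -1.566 -0.884
vertex -1.314 -2.034 -1.439
endloop
endfacet
facet normal -0.031 -0.955 -0.296
outer loop
vertex -1.893 -2.153 -0.995
vertex -1.314 -2.034 -1.439
vertex -0.363 -2.594 0.264
endloop
endfacet
facet normal -0.579 0.544 -0.608
outer loop
vertex -1.314 -2.034 -1.439
vertex -1.457 -1.566 -0.884
vertex -0.877 -1.446 -1.329
endloop
endfacet
facet normal 0.719 -0.433 -0.544
outer loop
vertex -1.314 -2.034 -1.439
vertex -0.877 -1.446 -1.329
vertex -0.363 -2.594 0.264
endloop
endfacet
facet normal -0.579 0.544 -0.608
outer loop
vertex -0.877 -1.446 -1.329
vertex -1.457 -1.566 -0.884
vertex -1.02 -0.978 -0.774
endloop
endfacet
facet normal 0.936 0.347 -0.052
outer loop
vertex -0.877 -1.446 -1.329
vertex -1.02 -0.978 -0.774
vertex -0.363 -2.594 0.264
endloop
endfacet

endsolid


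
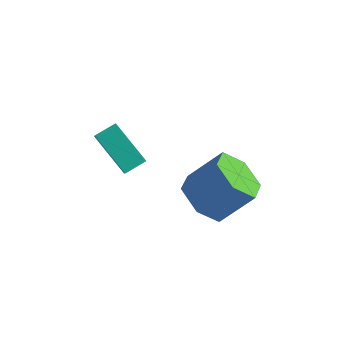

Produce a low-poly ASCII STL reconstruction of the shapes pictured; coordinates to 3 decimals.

solid 
facet normal -0.560 -0.418 -0.716
outer loop
vertex 4.315 -2.593 -0.709
vertex 3.426 -2.121 -0.289
vertex 4.011 -1.603 -1.049
endloop
endfacet
facet normal 0.781 0.025 -0.625
outer loop
vertex 4.315 -2.593 -0.709
vertex 4.011 -1.603 -1.049
vertex 5.283 -1.871 0.53
endloop
endfacet
facet normal 0.781 0.025 -0.625
outer loop
vertex 5.283 -1.871 0.53
vertex 4.011 -1.603 -1.049
vertex 4.979 -0.88 0.19
endloop
endfacet
facet normal 0.559 0.417 0.716
outer loop
vertex 5.283 -1.871 0.53
vertex 4.979 -0.88 0.19
vertex 4.394 -1.399 0.949
endloop
endfacet
facet normal -0.560 -0.418 -0.716
outer loop
vertex 4.011 -1.603 -1.049
vertex 3.426 -2.121 -0.289
vertex 3.122 -1.131 -0.629
endloop
endfacet
facet normal 0.149 0.799 -0.583
outer loop
vertex 4.011 -1.603 -1.049
vertex 3.122 -1.131 -0.629
vertex 4.979 -0.88 0.19
endloop
endfacet
facet normal 0.149 0.799 -0.583
outer loop
vertex 4.979 -0.88 0.19
vertex 3.122 -1.131 -0.629
vertex 4.091 -0.409 0.609
endloop
endfacet
facet normal 0.559 0.417 0.716
outer loop
vertex 4.979 -0.88 0.19
vertex 4.091 -0.409 0.609
vertex 4.394 -1.399 0.949
endloop
endfacet
facet normal -0.559 -0.418 -0.716
outer loop
vertex 3.122 -1.131 -0.629
vertex 3.426 -2.121 -0.289
vertex 2.537 -1.649 0.13
endloop
endfacet
facet normal -0.631 0.775 0.042
outer loop
vertex 3.122 -1.131 -0.629
vertex 2.537 -1.649 0.13
vertex 4.091 -0.409 0.609
endloop
endfacet
facet normal -0.631 0.775 0.042
outer loop
vertex 4.091 -0.409 0.609
vertex 2.537 -1.649 0.13
vertex 3.505 -0.927 1.369
endloop
endfacet
facet normal 0.560 0.417 0.716
outer loop
vertex 4.091 -0.409 0.609
vertex 3.505 -0.927 1.369
vertex 4.394 -1.399 0.949
endloop
endfacet
facet normal -0.559 -0.417 -0.716
outer loop
vertex 2.537 -1.649 0.13
vertex 3.426 -2.121 -0.289
vertex 2.841 -2.64 0.47
endloop
endfacet
facet normal -0.781 -0.025 0.625
outer loop
vertex 2.537 -1.649 0.13
vertex 2.841 -2.64 0.47
vertex 3.505 -0.927 1.369
endloop
endfacet
facet normal -0.781 -0.025 0.625
outer loop
vertex 3.505 -0.927 1.369
vertex 2.841 -2.64 0.47
vertex 3.809 -1.917 1.709
endloop
endfacet
facet normal 0.560 0.418 0.716
outer loop
vertex 3.505 -0.927 1.369
vertex 3.809 -1.917 1.709
vertex 4.394 -1.399 0.949
endloop
endfacet
facet normal -0.559 -0.417 -0.716
outer loop
vertex 2.841 -2.64 0.47
vertex 3.426 -2.121 -0.289
vertex 3.729 -3.111 0.051
endloop
endfacet
facet normal -0.149 -0.799 0.583
outer loop
vertex 2.841 -2.64 0.47
vertex 3.729 -3.111 0.051
vertex 3.809 -1.917 1.709
endloop
endfacet
facet normal -0.149 -0.799 0.583
outer loop
vertex 3.809 -1.917 1.709
vertex 3.729 -3.111 0.051
vertex 4.698 -2.389 1.289
endloop
endfacet
facet normal 0.560 0.418 0.716
outer loop
vertex 3.809 -1.917 1.709
vertex 4.698 -2.389 1.289
vertex 4.394 -1.399 0.949
endloop
endfacet
facet normal -0.560 -0.417 -0.716
outer loop
vertex 3.729 -3.111 0.051
vertex 3.426 -2.121 -0.289
vertex 4.315 -2.593 -0.709
endloop
endfacet
facet normal 0.631 -0.775 -0.042
outer loop
vertex 3.729 -3.111 0.051
vertex 4.315 -2.593 -0.709
vertex 4.698 -2.389 1.289
endloop
endfacet
facet normal 0.631 -0.774 -0.042
outer loop
vertex 4.698 -2.389 1.289
vertex 4.315 -2.593 -0.709
vertex 5.283 -1.871 0.53
endloop
endfacet
facet normal 0.559 0.418 0.716
outer loop
vertex 4.698 -2.389 1.289
vertex 5.283 -1.871 0.53
vertex 4.394 -1.399 0.949
endloop
endfacet
facet normal -0.490 -0.792 -0.365
outer loop
vertex 0.14 -3.73 3.064
vertex -0.421 -2.904 2.026
vertex 1.544 -4.109 2.004
endloop
endfacet
facet normal 0.389 -0.573 0.721
outer loop
vertex 1.961 -3.436 2.314
vertex 0.14 -3.73 3.064
vertex 1.544 -4.109 2.004
endloop
endfacet
facet normal -0.490 -0.792 -0.366
outer loop
vertex 1.544 -4.109 2.004
vertex -0.421 -2.904 2.026
vertex 0.984 -3.283 0.966
endloop
endfacet
facet normal 0.780 -0.212 -0.589
outer loop
vertex 0.984 -3.283 0.966
vertex 1.961 -3.436 2.314
vertex 1.544 -4.109 2.004
endloop
endfacet
facet normal -0.780 0.211 0.590
outer loop
vertex 0.14 -3.73 3.064
vertex -0.004 -2.231 2.336
vertex -0.421 -2.904 2.026
endloop
endfacet
facet normal 0.390 -0.573 0.721
outer loop
vertex 0.556 -3.057 3.374
vertex 0.14 -3.73 3.064
vertex 1.961 -3.436 2.314
endloop
endfacet
facet normal -0.780 0.211 0.589
outer loop
vertex 0.556 -3.057 3.374
vertex -0.004 -2.231 2.336
vertex 0.14 -3.73 3.064
endloop
endfacet
facet normal -0.389 0.573 -0.721
outer loop
vertex -0.421 -2.904 2.026
vertex -0.004 -2.231 2.336
vertex 0.984 -3.283 0.966
endloop
endfacet
facet normal 0.780 -0.211 -0.589
outer loop
vertex 1.4 -2.61 1.276
vertex 1.961 -3.436 2.314
vertex 0.984 -3.283 0.966
endloop
endfacet
facet normal -0.390 0.573 -0.721
outer loop
vertex 0.984 -3.283 0.966
vertex -0.004 -2.231 2.336
vertex 1.4 -2.61 1.276
endloop
endfacet
facet normal 0.489 0.792 0.366
outer loop
vertex 1.4 -2.61 1.276
vertex 0.556 -3.057 3.374
vertex 1.961 -3.436 2.314
endloop
endfacet
facet normal 0.490 0.792 0.366
outer loop
vertex -0.004 -2.231 2.336
vertex 0.556 -3.057 3.374
vertex 1.4 -2.61 1.276
endloop
endfacet

endsolid


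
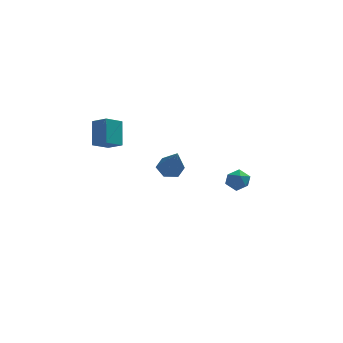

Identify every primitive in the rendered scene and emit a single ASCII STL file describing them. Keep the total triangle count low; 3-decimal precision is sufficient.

solid 
facet normal -0.130 0.569 -0.812
outer loop
vertex -0.17 -1.875 0.579
vertex -0.805 -1.916 0.652
vertex -0.48 -1.441 0.933
endloop
endfacet
facet normal 0.864 0.273 0.422
outer loop
vertex -0.17 -1.875 0.579
vertex -0.48 -1.441 0.933
vertex -0.575 -2.924 2.088
endloop
endfacet
facet normal -0.130 0.569 -0.812
outer loop
vertex -0.48 -1.441 0.933
vertex -0.805 -1.916 0.652
vertex -1.115 -1.482 1.006
endloop
endfacet
facet normal 0.051 0.612 0.790
outer loop
vertex -0.48 -1.441 0.933
vertex -1.115 -1.482 1.006
vertex -0.575 -2.924 2.088
endloop
endfacet
facet normal -0.129 0.570 -0.812
outer loop
vertex -1.115 -1.482 1.006
vertex -0.805 -1.916 0.652
vertex -1.439 -1.956 0.725
endloop
endfacet
facet normal -0.774 0.168 0.610
outer loop
vertex -1.115 -1.482 1.006
vertex -1.439 -1.956 0.725
vertex -0.575 -2.924 2.088
endloop
endfacet
facet normal -0.129 0.570 -0.812
outer loop
vertex -1.439 -1.956 0.725
vertex -0.805 -1.916 0.652
vertex -1.129 -2.39 0.371
endloop
endfacet
facet normal -0.787 -0.614 0.063
outer loop
vertex -1.439 -1.956 0.725
vertex -1.129 -2.39 0.371
vertex -0.575 -2.924 2.088
endloop
endfacet
facet normal -0.130 0.570 -0.811
outer loop
vertex -1.129 -2.39 0.371
vertex -0.805 -1.916 0.652
vertex -0.495 -2.349 0.298
endloop
endfacet
facet normal 0.026 -0.952 -0.305
outer loop
vertex -1.129 -2.39 0.371
vertex -0.495 -2.349 0.298
vertex -0.575 -2.924 2.088
endloop
endfacet
facet normal -0.130 0.570 -0.811
outer loop
vertex -0.495 -2.349 0.298
vertex -0.805 -1.916 0.652
vertex -0.17 -1.875 0.579
endloop
endfacet
facet normal 0.851 -0.509 -0.126
outer loop
vertex -0.495 -2.349 0.298
vertex -0.17 -1.875 0.579
vertex -0.575 -2.924 2.088
endloop
endfacet
facet normal -0.732 -0.494 0.469
outer loop
vertex -3.506 -0.386 1.509
vertex -3.448 0.517 2.552
vertex -4.111 0.124 1.102
endloop
endfacet
facet normal -0.043 -0.654 -0.755
outer loop
vertex -3.372 0.623 0.628
vertex -3.506 -0.386 1.509
vertex -4.111 0.124 1.102
endloop
endfacet
facet normal -0.732 -0.494 0.469
outer loop
vertex -4.111 0.124 1.102
vertex -3.448 0.517 2.552
vertex -4.053 1.026 2.144
endloop
endfacet
facet normal -0.680 0.573 -0.458
outer loop
vertex -4.053 1.026 2.144
vertex -3.372 0.623 0.628
vertex -4.111 0.124 1.102
endloop
endfacet
facet normal 0.680 -0.572 0.458
outer loop
vertex -3.506 -0.386 1.509
vertex -2.709 1.016 2.078
vertex -3.448 0.517 2.552
endloop
endfacet
facet normal -0.041 -0.654 -0.755
outer loop
vertex -2.767 0.114 1.036
vertex -3.506 -0.386 1.509
vertex -3.372 0.623 0.628
endloop
endfacet
facet normal 0.680 -0.572 0.458
outer loop
vertex -2.767 0.114 1.036
vertex -2.709 1.016 2.078
vertex -3.506 -0.386 1.509
endloop
endfacet
facet normal 0.042 0.655 0.755
outer loop
vertex -3.448 0.517 2.552
vertex -2.709 1.016 2.078
vertex -4.053 1.026 2.144
endloop
endfacet
facet normal -0.680 0.572 -0.458
outer loop
vertex -3.314 1.526 1.671
vertex -3.372 0.623 0.628
vertex -4.053 1.026 2.144
endloop
endfacet
facet normal 0.042 0.653 0.756
outer loop
vertex -4.053 1.026 2.144
vertex -2.709 1.016 2.078
vertex -3.314 1.526 1.671
endloop
endfacet
facet normal 0.732 0.494 -0.469
outer loop
vertex -3.314 1.526 1.671
vertex -2.767 0.114 1.036
vertex -3.372 0.623 0.628
endloop
endfacet
facet normal 0.732 0.494 -0.469
outer loop
vertex -2.709 1.016 2.078
vertex -2.767 0.114 1.036
vertex -3.314 1.526 1.671
endloop
endfacet
facet normal -0.905 0.386 0.179
outer loop
vertex 2.293 3.786 -3.828
vertex 2.392 3.712 -3.167
vertex 2.575 4.282 -3.473
endloop
endfacet
facet normal -0.626 0.657 -0.420
outer loop
vertex 2.293 3.786 -3.828
vertex 2.575 4.282 -3.473
vertex 2.817 4.124 -4.081
endloop
endfacet
facet normal -0.491 0.114 -0.864
outer loop
vertex 2.293 3.786 -3.828
vertex 2.817 4.124 -4.081
vertex 2.783 3.455 -4.15
endloop
endfacet
facet normal -0.685 -0.490 -0.539
outer loop
vertex 2.293 3.786 -3.828
vertex 2.783 3.455 -4.15
vertex 2.52 3.201 -3.585
endloop
endfacet
facet normal -0.941 -0.322 0.105
outer loop
vertex 2.293 3.786 -3.828
vertex 2.52 3.201 -3.585
vertex 2.392 3.712 -3.167
endloop
endfacet
facet normal -0.005 0.967 -0.254
outer loop
vertex 2.817 4.124 -4.081
vertex 2.575 4.282 -3.473
vertex 3.24 4.259 -3.575
endloop
endfacet
facet normal -0.457 0.530 0.714
outer loop
vertex 2.575 4.282 -3.473
vertex 2.392 3.712 -3.167
vertex 2.977 4.005 -3.01
endloop
endfacet
facet normal -0.516 -0.616 0.595
outer loop
vertex 2.392 3.712 -3.167
vertex 2.52 3.201 -3.585
vertex 2.943 3.336 -3.079
endloop
endfacet
facet normal -0.099 -0.889 -0.446
outer loop
vertex 2.52 3.201 -3.585
vertex 2.783 3.455 -4.15
vertex 3.185 3.178 -3.687
endloop
endfacet
facet normal 0.216 0.089 -0.972
outer loop
vertex 2.783 3.455 -4.15
vertex 2.817 4.124 -4.081
vertex 3.368 3.748 -3.993
endloop
endfacet
facet normal 0.685 0.490 0.539
outer loop
vertex 3.467 3.674 -3.332
vertex 3.24 4.259 -3.575
vertex 2.977 4.005 -3.01
endloop
endfacet
facet normal 0.491 -0.114 0.864
outer loop
vertex 3.467 3.674 -3.332
vertex 2.977 4.005 -3.01
vertex 2.943 3.336 -3.079
endloop
endfacet
facet normal 0.626 -0.657 0.420
outer loop
vertex 3.467 3.674 -3.332
vertex 2.943 3.336 -3.079
vertex 3.185 3.178 -3.687
endloop
endfacet
facet normal 0.905 -0.386 -0.179
outer loop
vertex 3.467 3.674 -3.332
vertex 3.185 3.178 -3.687
vertex 3.368 3.748 -3.993
endloop
endfacet
facet normal 0.941 0.322 -0.105
outer loop
vertex 3.467 3.674 -3.332
vertex 3.368 3.748 -3.993
vertex 3.24 4.259 -3.575
endloop
endfacet
facet normal 0.099 0.889 0.446
outer loop
vertex 2.977 4.005 -3.01
vertex 3.24 4.259 -3.575
vertex 2.575 4.282 -3.473
endloop
endfacet
facet normal -0.216 -0.089 0.972
outer loop
vertex 2.943 3.336 -3.079
vertex 2.977 4.005 -3.01
vertex 2.392 3.712 -3.167
endloop
endfacet
facet normal 0.005 -0.967 0.254
outer loop
vertex 3.185 3.178 -3.687
vertex 2.943 3.336 -3.079
vertex 2.52 3.201 -3.585
endloop
endfacet
facet normal 0.457 -0.530 -0.714
outer loop
vertex 3.368 3.748 -3.993
vertex 3.185 3.178 -3.687
vertex 2.783 3.455 -4.15
endloop
endfacet
facet normal 0.516 0.616 -0.595
outer loop
vertex 3.24 4.259 -3.575
vertex 3.368 3.748 -3.993
vertex 2.817 4.124 -4.081
endloop
endfacet

endsolid


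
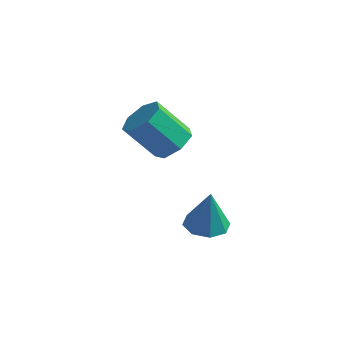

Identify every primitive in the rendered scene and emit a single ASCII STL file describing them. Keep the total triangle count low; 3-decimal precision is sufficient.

solid 
facet normal 0.608 0.227 -0.761
outer loop
vertex 0.49 -2.524 0.42
vertex -0.317 -2.636 -0.258
vertex -0.001 -1.764 0.255
endloop
endfacet
facet normal 0.588 0.515 0.623
outer loop
vertex 0.49 -2.524 0.42
vertex -0.001 -1.764 0.255
vertex -0.816 -3.012 2.056
endloop
endfacet
facet normal 0.588 0.515 0.623
outer loop
vertex -0.816 -3.012 2.056
vertex -0.001 -1.764 0.255
vertex -1.307 -2.252 1.891
endloop
endfacet
facet normal -0.608 -0.227 0.761
outer loop
vertex -0.816 -3.012 2.056
vertex -1.307 -2.252 1.891
vertex -1.623 -3.124 1.378
endloop
endfacet
facet normal 0.608 0.227 -0.761
outer loop
vertex -0.001 -1.764 0.255
vertex -0.317 -2.636 -0.258
vertex -0.73 -1.66 -0.296
endloop
endfacet
facet normal -0.050 0.967 0.249
outer loop
vertex -0.001 -1.764 0.255
vertex -0.73 -1.66 -0.296
vertex -1.307 -2.252 1.891
endloop
endfacet
facet normal -0.051 0.967 0.248
outer loop
vertex -1.307 -2.252 1.891
vertex -0.73 -1.66 -0.296
vertex -2.036 -2.149 1.34
endloop
endfacet
facet normal -0.607 -0.228 0.761
outer loop
vertex -1.307 -2.252 1.891
vertex -2.036 -2.149 1.34
vertex -1.623 -3.124 1.378
endloop
endfacet
facet normal 0.608 0.228 -0.761
outer loop
vertex -0.73 -1.66 -0.296
vertex -0.317 -2.636 -0.258
vertex -1.148 -2.291 -0.819
endloop
endfacet
facet normal -0.651 0.691 -0.313
outer loop
vertex -0.73 -1.66 -0.296
vertex -1.148 -2.291 -0.819
vertex -2.036 -2.149 1.34
endloop
endfacet
facet normal -0.651 0.691 -0.313
outer loop
vertex -2.036 -2.149 1.34
vertex -1.148 -2.291 -0.819
vertex -2.454 -2.78 0.817
endloop
endfacet
facet normal -0.608 -0.228 0.761
outer loop
vertex -2.036 -2.149 1.34
vertex -2.454 -2.78 0.817
vertex -1.623 -3.124 1.378
endloop
endfacet
facet normal 0.608 0.227 -0.761
outer loop
vertex -1.148 -2.291 -0.819
vertex -0.317 -2.636 -0.258
vertex -0.94 -3.182 -0.919
endloop
endfacet
facet normal -0.761 -0.106 -0.640
outer loop
vertex -1.148 -2.291 -0.819
vertex -0.94 -3.182 -0.919
vertex -2.454 -2.78 0.817
endloop
endfacet
facet normal -0.761 -0.105 -0.640
outer loop
vertex -2.454 -2.78 0.817
vertex -0.94 -3.182 -0.919
vertex -2.247 -3.671 0.717
endloop
endfacet
facet normal -0.608 -0.227 0.761
outer loop
vertex -2.454 -2.78 0.817
vertex -2.247 -3.671 0.717
vertex -1.623 -3.124 1.378
endloop
endfacet
facet normal 0.608 0.227 -0.761
outer loop
vertex -0.94 -3.182 -0.919
vertex -0.317 -2.636 -0.258
vertex -0.263 -3.661 -0.521
endloop
endfacet
facet normal -0.298 -0.823 -0.484
outer loop
vertex -0.94 -3.182 -0.919
vertex -0.263 -3.661 -0.521
vertex -2.247 -3.671 0.717
endloop
endfacet
facet normal -0.298 -0.823 -0.484
outer loop
vertex -2.247 -3.671 0.717
vertex -0.263 -3.661 -0.521
vertex -1.569 -4.15 1.115
endloop
endfacet
facet normal -0.607 -0.227 0.761
outer loop
vertex -2.247 -3.671 0.717
vertex -1.569 -4.15 1.115
vertex -1.623 -3.124 1.378
endloop
endfacet
facet normal 0.608 0.227 -0.761
outer loop
vertex -0.263 -3.661 -0.521
vertex -0.317 -2.636 -0.258
vertex 0.374 -3.368 0.075
endloop
endfacet
facet normal 0.390 -0.920 0.036
outer loop
vertex -0.263 -3.661 -0.521
vertex 0.374 -3.368 0.075
vertex -1.569 -4.15 1.115
endloop
endfacet
facet normal 0.390 -0.920 0.036
outer loop
vertex -1.569 -4.15 1.115
vertex 0.374 -3.368 0.075
vertex -0.933 -3.857 1.711
endloop
endfacet
facet normal -0.608 -0.227 0.761
outer loop
vertex -1.569 -4.15 1.115
vertex -0.933 -3.857 1.711
vertex -1.623 -3.124 1.378
endloop
endfacet
facet normal 0.608 0.228 -0.761
outer loop
vertex 0.374 -3.368 0.075
vertex -0.317 -2.636 -0.258
vertex 0.49 -2.524 0.42
endloop
endfacet
facet normal 0.784 -0.324 0.529
outer loop
vertex 0.374 -3.368 0.075
vertex 0.49 -2.524 0.42
vertex -0.933 -3.857 1.711
endloop
endfacet
facet normal 0.784 -0.325 0.529
outer loop
vertex -0.933 -3.857 1.711
vertex 0.49 -2.524 0.42
vertex -0.816 -3.012 2.056
endloop
endfacet
facet normal -0.608 -0.227 0.761
outer loop
vertex -0.933 -3.857 1.711
vertex -0.816 -3.012 2.056
vertex -1.623 -3.124 1.378
endloop
endfacet
facet normal -0.100 0.009 -0.995
outer loop
vertex 2.131 -2.091 -5.086
vertex 1.266 -2.681 -5.005
vertex 1.463 -1.649 -5.015
endloop
endfacet
facet normal 0.539 0.754 0.374
outer loop
vertex 2.131 -2.091 -5.086
vertex 1.463 -1.649 -5.015
vertex 1.474 -2.699 -2.915
endloop
endfacet
facet normal -0.099 0.009 -0.995
outer loop
vertex 1.463 -1.649 -5.015
vertex 1.266 -2.681 -5.005
vertex 0.68 -1.813 -4.939
endloop
endfacet
facet normal -0.142 0.885 0.443
outer loop
vertex 1.463 -1.649 -5.015
vertex 0.68 -1.813 -4.939
vertex 1.474 -2.699 -2.915
endloop
endfacet
facet normal -0.099 0.009 -0.995
outer loop
vertex 0.68 -1.813 -4.939
vertex 1.266 -2.681 -5.005
vertex 0.24 -2.484 -4.901
endloop
endfacet
facet normal -0.713 0.495 0.496
outer loop
vertex 0.68 -1.813 -4.939
vertex 0.24 -2.484 -4.901
vertex 1.474 -2.699 -2.915
endloop
endfacet
facet normal -0.099 0.009 -0.995
outer loop
vertex 0.24 -2.484 -4.901
vertex 1.266 -2.681 -5.005
vertex 0.402 -3.271 -4.924
endloop
endfacet
facet normal -0.843 -0.188 0.504
outer loop
vertex 0.24 -2.484 -4.901
vertex 0.402 -3.271 -4.924
vertex 1.474 -2.699 -2.915
endloop
endfacet
facet normal -0.099 0.008 -0.995
outer loop
vertex 0.402 -3.271 -4.924
vertex 1.266 -2.681 -5.005
vertex 1.07 -3.712 -4.994
endloop
endfacet
facet normal -0.455 -0.762 0.460
outer loop
vertex 0.402 -3.271 -4.924
vertex 1.07 -3.712 -4.994
vertex 1.474 -2.699 -2.915
endloop
endfacet
facet normal -0.100 0.008 -0.995
outer loop
vertex 1.07 -3.712 -4.994
vertex 1.266 -2.681 -5.005
vertex 1.853 -3.549 -5.071
endloop
endfacet
facet normal 0.224 -0.893 0.391
outer loop
vertex 1.07 -3.712 -4.994
vertex 1.853 -3.549 -5.071
vertex 1.474 -2.699 -2.915
endloop
endfacet
facet normal -0.099 0.009 -0.995
outer loop
vertex 1.853 -3.549 -5.071
vertex 1.266 -2.681 -5.005
vertex 2.292 -2.877 -5.109
endloop
endfacet
facet normal 0.797 -0.501 0.338
outer loop
vertex 1.853 -3.549 -5.071
vertex 2.292 -2.877 -5.109
vertex 1.474 -2.699 -2.915
endloop
endfacet
facet normal -0.099 0.009 -0.995
outer loop
vertex 2.292 -2.877 -5.109
vertex 1.266 -2.681 -5.005
vertex 2.131 -2.091 -5.086
endloop
endfacet
facet normal 0.926 0.180 0.331
outer loop
vertex 2.292 -2.877 -5.109
vertex 2.131 -2.091 -5.086
vertex 1.474 -2.699 -2.915
endloop
endfacet

endsolid


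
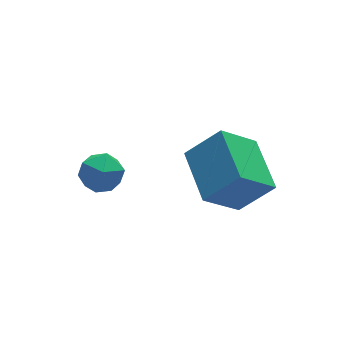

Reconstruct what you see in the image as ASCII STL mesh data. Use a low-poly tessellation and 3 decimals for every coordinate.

solid 
facet normal -0.256 0.894 -0.368
outer loop
vertex -3.403 0.806 -3.909
vertex -4.206 0.723 -3.551
vertex -3.554 1.1 -3.09
endloop
endfacet
facet normal 0.443 0.867 -0.230
outer loop
vertex -3.403 0.806 -3.909
vertex -3.554 1.1 -3.09
vertex -2.805 0.669 -3.273
endloop
endfacet
facet normal 0.722 0.328 -0.609
outer loop
vertex -3.403 0.806 -3.909
vertex -2.805 0.669 -3.273
vertex -2.995 0.025 -3.846
endloop
endfacet
facet normal 0.196 0.023 -0.980
outer loop
vertex -3.403 0.806 -3.909
vertex -2.995 0.025 -3.846
vertex -3.86 0.058 -4.018
endloop
endfacet
facet normal -0.410 0.372 -0.833
outer loop
vertex -3.403 0.806 -3.909
vertex -3.86 0.058 -4.018
vertex -4.206 0.723 -3.551
endloop
endfacet
facet normal 0.524 0.715 0.463
outer loop
vertex -2.805 0.669 -3.273
vertex -3.554 1.1 -3.09
vertex -3.24 0.502 -2.522
endloop
endfacet
facet normal -0.607 0.758 0.238
outer loop
vertex -3.554 1.1 -3.09
vertex -4.206 0.723 -3.551
vertex -4.105 0.535 -2.694
endloop
endfacet
facet normal -0.854 -0.084 -0.513
outer loop
vertex -4.206 0.723 -3.551
vertex -3.86 0.058 -4.018
vertex -4.295 -0.109 -3.267
endloop
endfacet
facet normal 0.125 -0.648 -0.751
outer loop
vertex -3.86 0.058 -4.018
vertex -2.995 0.025 -3.846
vertex -3.546 -0.54 -3.45
endloop
endfacet
facet normal 0.977 -0.155 -0.149
outer loop
vertex -2.995 0.025 -3.846
vertex -2.805 0.669 -3.273
vertex -2.894 -0.163 -2.989
endloop
endfacet
facet normal -0.196 -0.023 0.980
outer loop
vertex -3.697 -0.246 -2.631
vertex -3.24 0.502 -2.522
vertex -4.105 0.535 -2.694
endloop
endfacet
facet normal -0.722 -0.328 0.609
outer loop
vertex -3.697 -0.246 -2.631
vertex -4.105 0.535 -2.694
vertex -4.295 -0.109 -3.267
endloop
endfacet
facet normal -0.443 -0.867 0.230
outer loop
vertex -3.697 -0.246 -2.631
vertex -4.295 -0.109 -3.267
vertex -3.546 -0.54 -3.45
endloop
endfacet
facet normal 0.256 -0.894 0.368
outer loop
vertex -3.697 -0.246 -2.631
vertex -3.546 -0.54 -3.45
vertex -2.894 -0.163 -2.989
endloop
endfacet
facet normal 0.410 -0.372 0.833
outer loop
vertex -3.697 -0.246 -2.631
vertex -2.894 -0.163 -2.989
vertex -3.24 0.502 -2.522
endloop
endfacet
facet normal -0.125 0.648 0.751
outer loop
vertex -4.105 0.535 -2.694
vertex -3.24 0.502 -2.522
vertex -3.554 1.1 -3.09
endloop
endfacet
facet normal -0.977 0.155 0.149
outer loop
vertex -4.295 -0.109 -3.267
vertex -4.105 0.535 -2.694
vertex -4.206 0.723 -3.551
endloop
endfacet
facet normal -0.524 -0.715 -0.463
outer loop
vertex -3.546 -0.54 -3.45
vertex -4.295 -0.109 -3.267
vertex -3.86 0.058 -4.018
endloop
endfacet
facet normal 0.607 -0.758 -0.238
outer loop
vertex -2.894 -0.163 -2.989
vertex -3.546 -0.54 -3.45
vertex -2.995 0.025 -3.846
endloop
endfacet
facet normal 0.854 0.084 0.513
outer loop
vertex -3.24 0.502 -2.522
vertex -2.894 -0.163 -2.989
vertex -2.805 0.669 -3.273
endloop
endfacet
facet normal -0.673 0.243 -0.699
outer loop
vertex -1.593 -3.337 -2.022
vertex -1.29 -1.32 -1.613
vertex -0.273 -3.281 -3.274
endloop
endfacet
facet normal -0.146 -0.969 -0.197
outer loop
vertex 0.83 -3.68 -2.127
vertex -1.593 -3.337 -2.022
vertex -0.273 -3.281 -3.274
endloop
endfacet
facet normal -0.672 0.244 -0.699
outer loop
vertex -0.273 -3.281 -3.274
vertex -1.29 -1.32 -1.613
vertex 0.031 -1.265 -2.864
endloop
endfacet
facet normal 0.726 0.030 -0.687
outer loop
vertex 0.031 -1.265 -2.864
vertex 0.83 -3.68 -2.127
vertex -0.273 -3.281 -3.274
endloop
endfacet
facet normal -0.726 -0.030 0.687
outer loop
vertex -1.593 -3.337 -2.022
vertex -0.187 -1.719 -0.466
vertex -1.29 -1.32 -1.613
endloop
endfacet
facet normal -0.146 -0.970 -0.197
outer loop
vertex -0.491 -3.735 -0.876
vertex -1.593 -3.337 -2.022
vertex 0.83 -3.68 -2.127
endloop
endfacet
facet normal -0.726 -0.030 0.687
outer loop
vertex -0.491 -3.735 -0.876
vertex -0.187 -1.719 -0.466
vertex -1.593 -3.337 -2.022
endloop
endfacet
facet normal 0.146 0.970 0.197
outer loop
vertex -1.29 -1.32 -1.613
vertex -0.187 -1.719 -0.466
vertex 0.031 -1.265 -2.864
endloop
endfacet
facet normal 0.726 0.030 -0.687
outer loop
vertex 1.133 -1.663 -1.718
vertex 0.83 -3.68 -2.127
vertex 0.031 -1.265 -2.864
endloop
endfacet
facet normal 0.146 0.970 0.197
outer loop
vertex 0.031 -1.265 -2.864
vertex -0.187 -1.719 -0.466
vertex 1.133 -1.663 -1.718
endloop
endfacet
facet normal 0.672 -0.243 0.699
outer loop
vertex 1.133 -1.663 -1.718
vertex -0.491 -3.735 -0.876
vertex 0.83 -3.68 -2.127
endloop
endfacet
facet normal 0.673 -0.244 0.699
outer loop
vertex -0.187 -1.719 -0.466
vertex -0.491 -3.735 -0.876
vertex 1.133 -1.663 -1.718
endloop
endfacet

endsolid


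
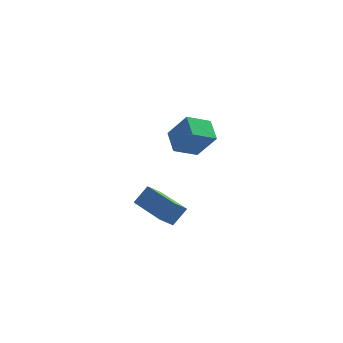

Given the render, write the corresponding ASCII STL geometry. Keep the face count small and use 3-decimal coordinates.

solid 
facet normal -0.562 -0.522 0.641
outer loop
vertex 1.761 -4.01 -1.44
vertex 0.35 -2.327 -1.306
vertex 1.165 -4.44 -2.313
endloop
endfacet
facet normal 0.641 -0.765 -0.061
outer loop
vertex 1.71 -3.933 -2.934
vertex 1.761 -4.01 -1.44
vertex 1.165 -4.44 -2.313
endloop
endfacet
facet normal -0.562 -0.522 0.642
outer loop
vertex 1.165 -4.44 -2.313
vertex 0.35 -2.327 -1.306
vertex -0.246 -2.757 -2.178
endloop
endfacet
facet normal -0.522 -0.376 -0.765
outer loop
vertex -0.246 -2.757 -2.178
vertex 1.71 -3.933 -2.934
vertex 1.165 -4.44 -2.313
endloop
endfacet
facet normal 0.522 0.377 0.765
outer loop
vertex 1.761 -4.01 -1.44
vertex 0.895 -1.82 -1.927
vertex 0.35 -2.327 -1.306
endloop
endfacet
facet normal 0.641 -0.765 -0.061
outer loop
vertex 2.306 -3.503 -2.062
vertex 1.761 -4.01 -1.44
vertex 1.71 -3.933 -2.934
endloop
endfacet
facet normal 0.523 0.377 0.765
outer loop
vertex 2.306 -3.503 -2.062
vertex 0.895 -1.82 -1.927
vertex 1.761 -4.01 -1.44
endloop
endfacet
facet normal -0.641 0.765 0.061
outer loop
vertex 0.35 -2.327 -1.306
vertex 0.895 -1.82 -1.927
vertex -0.246 -2.757 -2.178
endloop
endfacet
facet normal -0.522 -0.377 -0.765
outer loop
vertex 0.299 -2.25 -2.8
vertex 1.71 -3.933 -2.934
vertex -0.246 -2.757 -2.178
endloop
endfacet
facet normal -0.641 0.765 0.061
outer loop
vertex -0.246 -2.757 -2.178
vertex 0.895 -1.82 -1.927
vertex 0.299 -2.25 -2.8
endloop
endfacet
facet normal 0.562 0.522 -0.642
outer loop
vertex 0.299 -2.25 -2.8
vertex 2.306 -3.503 -2.062
vertex 1.71 -3.933 -2.934
endloop
endfacet
facet normal 0.562 0.523 -0.641
outer loop
vertex 0.895 -1.82 -1.927
vertex 2.306 -3.503 -2.062
vertex 0.299 -2.25 -2.8
endloop
endfacet
facet normal -0.770 -0.497 0.399
outer loop
vertex 1.706 2.38 1.134
vertex 0.724 2.8 -0.239
vertex 2.115 1.23 0.49
endloop
endfacet
facet normal 0.565 -0.241 0.789
outer loop
vertex 3.216 1.94 -0.081
vertex 1.706 2.38 1.134
vertex 2.115 1.23 0.49
endloop
endfacet
facet normal -0.770 -0.497 0.400
outer loop
vertex 2.115 1.23 0.49
vertex 0.724 2.8 -0.239
vertex 1.132 1.649 -0.883
endloop
endfacet
facet normal 0.296 -0.834 -0.466
outer loop
vertex 1.132 1.649 -0.883
vertex 3.216 1.94 -0.081
vertex 2.115 1.23 0.49
endloop
endfacet
facet normal -0.296 0.834 0.466
outer loop
vertex 1.706 2.38 1.134
vertex 1.825 3.51 -0.81
vertex 0.724 2.8 -0.239
endloop
endfacet
facet normal 0.565 -0.241 0.789
outer loop
vertex 2.808 3.091 0.563
vertex 1.706 2.38 1.134
vertex 3.216 1.94 -0.081
endloop
endfacet
facet normal -0.296 0.834 0.466
outer loop
vertex 2.808 3.091 0.563
vertex 1.825 3.51 -0.81
vertex 1.706 2.38 1.134
endloop
endfacet
facet normal -0.565 0.241 -0.789
outer loop
vertex 0.724 2.8 -0.239
vertex 1.825 3.51 -0.81
vertex 1.132 1.649 -0.883
endloop
endfacet
facet normal 0.296 -0.833 -0.467
outer loop
vertex 2.234 2.36 -1.454
vertex 3.216 1.94 -0.081
vertex 1.132 1.649 -0.883
endloop
endfacet
facet normal -0.565 0.241 -0.789
outer loop
vertex 1.132 1.649 -0.883
vertex 1.825 3.51 -0.81
vertex 2.234 2.36 -1.454
endloop
endfacet
facet normal 0.771 0.497 -0.399
outer loop
vertex 2.234 2.36 -1.454
vertex 2.808 3.091 0.563
vertex 3.216 1.94 -0.081
endloop
endfacet
facet normal 0.770 0.498 -0.399
outer loop
vertex 1.825 3.51 -0.81
vertex 2.808 3.091 0.563
vertex 2.234 2.36 -1.454
endloop
endfacet

endsolid


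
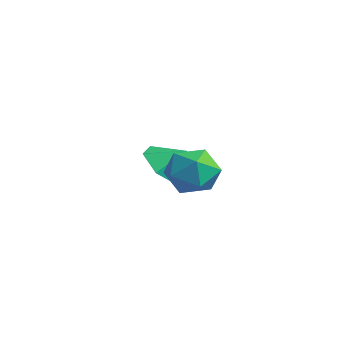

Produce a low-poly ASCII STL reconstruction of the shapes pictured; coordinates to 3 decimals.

solid 
facet normal -0.489 -0.565 -0.664
outer loop
vertex -1.773 0.496 -0.951
vertex -2.505 0.406 -0.335
vertex -2.492 1.133 -0.963
endloop
endfacet
facet normal 0.655 0.736 -0.169
outer loop
vertex -1.773 0.496 -0.951
vertex -2.492 1.133 -0.963
vertex -1.995 0.994 0.355
endloop
endfacet
facet normal -0.490 -0.565 -0.664
outer loop
vertex -2.492 1.133 -0.963
vertex -2.505 0.406 -0.335
vertex -3.223 1.043 -0.347
endloop
endfacet
facet normal -0.026 0.993 0.114
outer loop
vertex -2.492 1.133 -0.963
vertex -3.223 1.043 -0.347
vertex -1.995 0.994 0.355
endloop
endfacet
facet normal -0.490 -0.565 -0.664
outer loop
vertex -3.223 1.043 -0.347
vertex -2.505 0.406 -0.335
vertex -3.236 0.317 0.28
endloop
endfacet
facet normal -0.375 0.610 0.698
outer loop
vertex -3.223 1.043 -0.347
vertex -3.236 0.317 0.28
vertex -1.995 0.994 0.355
endloop
endfacet
facet normal -0.490 -0.565 -0.664
outer loop
vertex -3.236 0.317 0.28
vertex -2.505 0.406 -0.335
vertex -2.518 -0.32 0.292
endloop
endfacet
facet normal -0.044 -0.030 0.999
outer loop
vertex -3.236 0.317 0.28
vertex -2.518 -0.32 0.292
vertex -1.995 0.994 0.355
endloop
endfacet
facet normal -0.489 -0.565 -0.664
outer loop
vertex -2.518 -0.32 0.292
vertex -2.505 0.406 -0.335
vertex -1.786 -0.231 -0.323
endloop
endfacet
facet normal 0.636 -0.288 0.716
outer loop
vertex -2.518 -0.32 0.292
vertex -1.786 -0.231 -0.323
vertex -1.995 0.994 0.355
endloop
endfacet
facet normal -0.489 -0.565 -0.664
outer loop
vertex -1.786 -0.231 -0.323
vertex -2.505 0.406 -0.335
vertex -1.773 0.496 -0.951
endloop
endfacet
facet normal 0.987 0.096 0.131
outer loop
vertex -1.786 -0.231 -0.323
vertex -1.773 0.496 -0.951
vertex -1.995 0.994 0.355
endloop
endfacet
facet normal 0.128 -0.102 0.986
outer loop
vertex 1.035 -0.031 1.576
vertex 0.796 -0.966 1.51
vertex 1.72 -0.696 1.418
endloop
endfacet
facet normal 0.559 0.403 0.725
outer loop
vertex 1.035 -0.031 1.576
vertex 1.72 -0.696 1.418
vertex 1.74 0.143 0.936
endloop
endfacet
facet normal 0.151 0.899 0.410
outer loop
vertex 1.035 -0.031 1.576
vertex 1.74 0.143 0.936
vertex 0.827 0.39 0.73
endloop
endfacet
facet normal -0.531 0.700 0.479
outer loop
vertex 1.035 -0.031 1.576
vertex 0.827 0.39 0.73
vertex 0.244 -0.295 1.085
endloop
endfacet
facet normal -0.545 0.080 0.835
outer loop
vertex 1.035 -0.031 1.576
vertex 0.244 -0.295 1.085
vertex 0.796 -0.966 1.51
endloop
endfacet
facet normal 0.969 0.105 0.223
outer loop
vertex 1.74 0.143 0.936
vertex 1.72 -0.696 1.418
vertex 1.936 -0.685 0.475
endloop
endfacet
facet normal 0.273 -0.712 0.647
outer loop
vertex 1.72 -0.696 1.418
vertex 0.796 -0.966 1.51
vertex 1.353 -1.37 0.83
endloop
endfacet
facet normal -0.816 -0.417 0.402
outer loop
vertex 0.796 -0.966 1.51
vertex 0.244 -0.295 1.085
vertex 0.44 -1.123 0.624
endloop
endfacet
facet normal -0.793 0.584 -0.175
outer loop
vertex 0.244 -0.295 1.085
vertex 0.827 0.39 0.73
vertex 0.46 -0.284 0.142
endloop
endfacet
facet normal 0.310 0.907 -0.285
outer loop
vertex 0.827 0.39 0.73
vertex 1.74 0.143 0.936
vertex 1.384 -0.014 0.05
endloop
endfacet
facet normal 0.531 -0.700 -0.479
outer loop
vertex 1.145 -0.949 -0.016
vertex 1.936 -0.685 0.475
vertex 1.353 -1.37 0.83
endloop
endfacet
facet normal -0.151 -0.899 -0.410
outer loop
vertex 1.145 -0.949 -0.016
vertex 1.353 -1.37 0.83
vertex 0.44 -1.123 0.624
endloop
endfacet
facet normal -0.559 -0.403 -0.725
outer loop
vertex 1.145 -0.949 -0.016
vertex 0.44 -1.123 0.624
vertex 0.46 -0.284 0.142
endloop
endfacet
facet normal -0.128 0.102 -0.986
outer loop
vertex 1.145 -0.949 -0.016
vertex 0.46 -0.284 0.142
vertex 1.384 -0.014 0.05
endloop
endfacet
facet normal 0.545 -0.080 -0.835
outer loop
vertex 1.145 -0.949 -0.016
vertex 1.384 -0.014 0.05
vertex 1.936 -0.685 0.475
endloop
endfacet
facet normal 0.793 -0.584 0.175
outer loop
vertex 1.353 -1.37 0.83
vertex 1.936 -0.685 0.475
vertex 1.72 -0.696 1.418
endloop
endfacet
facet normal -0.310 -0.907 0.285
outer loop
vertex 0.44 -1.123 0.624
vertex 1.353 -1.37 0.83
vertex 0.796 -0.966 1.51
endloop
endfacet
facet normal -0.969 -0.105 -0.223
outer loop
vertex 0.46 -0.284 0.142
vertex 0.44 -1.123 0.624
vertex 0.244 -0.295 1.085
endloop
endfacet
facet normal -0.273 0.712 -0.647
outer loop
vertex 1.384 -0.014 0.05
vertex 0.46 -0.284 0.142
vertex 0.827 0.39 0.73
endloop
endfacet
facet normal 0.816 0.417 -0.402
outer loop
vertex 1.936 -0.685 0.475
vertex 1.384 -0.014 0.05
vertex 1.74 0.143 0.936
endloop
endfacet

endsolid


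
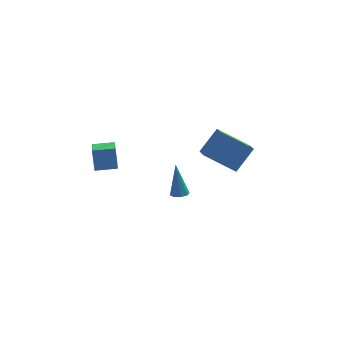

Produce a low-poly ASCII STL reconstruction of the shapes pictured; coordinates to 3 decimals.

solid 
facet normal -0.572 -0.401 -0.715
outer loop
vertex 4.214 1.684 -2.18
vertex 2.446 2.163 -1.035
vertex 4.132 3.026 -2.867
endloop
endfacet
facet normal 0.818 -0.222 -0.530
outer loop
vertex 5.174 3.757 -1.565
vertex 4.214 1.684 -2.18
vertex 4.132 3.026 -2.867
endloop
endfacet
facet normal -0.572 -0.401 -0.715
outer loop
vertex 4.132 3.026 -2.867
vertex 2.446 2.163 -1.035
vertex 2.365 3.505 -1.722
endloop
endfacet
facet normal -0.054 0.889 -0.455
outer loop
vertex 2.365 3.505 -1.722
vertex 5.174 3.757 -1.565
vertex 4.132 3.026 -2.867
endloop
endfacet
facet normal 0.054 -0.889 0.455
outer loop
vertex 4.214 1.684 -2.18
vertex 3.488 2.894 0.267
vertex 2.446 2.163 -1.035
endloop
endfacet
facet normal 0.819 -0.222 -0.530
outer loop
vertex 5.255 2.415 -0.878
vertex 4.214 1.684 -2.18
vertex 5.174 3.757 -1.565
endloop
endfacet
facet normal 0.054 -0.889 0.455
outer loop
vertex 5.255 2.415 -0.878
vertex 3.488 2.894 0.267
vertex 4.214 1.684 -2.18
endloop
endfacet
facet normal -0.818 0.222 0.530
outer loop
vertex 2.446 2.163 -1.035
vertex 3.488 2.894 0.267
vertex 2.365 3.505 -1.722
endloop
endfacet
facet normal -0.054 0.889 -0.456
outer loop
vertex 3.406 4.236 -0.42
vertex 5.174 3.757 -1.565
vertex 2.365 3.505 -1.722
endloop
endfacet
facet normal -0.819 0.221 0.530
outer loop
vertex 2.365 3.505 -1.722
vertex 3.488 2.894 0.267
vertex 3.406 4.236 -0.42
endloop
endfacet
facet normal 0.572 0.401 0.716
outer loop
vertex 3.406 4.236 -0.42
vertex 5.255 2.415 -0.878
vertex 5.174 3.757 -1.565
endloop
endfacet
facet normal 0.572 0.401 0.715
outer loop
vertex 3.488 2.894 0.267
vertex 5.255 2.415 -0.878
vertex 3.406 4.236 -0.42
endloop
endfacet
facet normal 0.080 -0.300 -0.951
outer loop
vertex 0.962 -3.201 0.242
vertex 0.619 -3.568 0.329
vertex 0.597 -3.083 0.174
endloop
endfacet
facet normal 0.313 0.949 -0.031
outer loop
vertex 0.962 -3.201 0.242
vertex 0.597 -3.083 0.174
vertex 0.461 -2.972 2.211
endloop
endfacet
facet normal 0.079 -0.300 -0.951
outer loop
vertex 0.597 -3.083 0.174
vertex 0.619 -3.568 0.329
vertex 0.244 -3.249 0.197
endloop
endfacet
facet normal -0.428 0.900 -0.078
outer loop
vertex 0.597 -3.083 0.174
vertex 0.244 -3.249 0.197
vertex 0.461 -2.972 2.211
endloop
endfacet
facet normal 0.080 -0.299 -0.951
outer loop
vertex 0.244 -3.249 0.197
vertex 0.619 -3.568 0.329
vertex 0.111 -3.602 0.297
endloop
endfacet
facet normal -0.930 0.365 0.050
outer loop
vertex 0.244 -3.249 0.197
vertex 0.111 -3.602 0.297
vertex 0.461 -2.972 2.211
endloop
endfacet
facet normal 0.080 -0.300 -0.951
outer loop
vertex 0.111 -3.602 0.297
vertex 0.619 -3.568 0.329
vertex 0.276 -3.935 0.416
endloop
endfacet
facet normal -0.897 -0.345 0.278
outer loop
vertex 0.111 -3.602 0.297
vertex 0.276 -3.935 0.416
vertex 0.461 -2.972 2.211
endloop
endfacet
facet normal 0.082 -0.302 -0.950
outer loop
vertex 0.276 -3.935 0.416
vertex 0.619 -3.568 0.329
vertex 0.642 -4.053 0.485
endloop
endfacet
facet normal -0.350 -0.810 0.471
outer loop
vertex 0.276 -3.935 0.416
vertex 0.642 -4.053 0.485
vertex 0.461 -2.972 2.211
endloop
endfacet
facet normal 0.080 -0.302 -0.950
outer loop
vertex 0.642 -4.053 0.485
vertex 0.619 -3.568 0.329
vertex 0.994 -3.887 0.462
endloop
endfacet
facet normal 0.392 -0.760 0.517
outer loop
vertex 0.642 -4.053 0.485
vertex 0.994 -3.887 0.462
vertex 0.461 -2.972 2.211
endloop
endfacet
facet normal 0.080 -0.302 -0.950
outer loop
vertex 0.994 -3.887 0.462
vertex 0.619 -3.568 0.329
vertex 1.127 -3.534 0.361
endloop
endfacet
facet normal 0.893 -0.225 0.390
outer loop
vertex 0.994 -3.887 0.462
vertex 1.127 -3.534 0.361
vertex 0.461 -2.972 2.211
endloop
endfacet
facet normal 0.080 -0.300 -0.951
outer loop
vertex 1.127 -3.534 0.361
vertex 0.619 -3.568 0.329
vertex 0.962 -3.201 0.242
endloop
endfacet
facet normal 0.860 0.484 0.162
outer loop
vertex 1.127 -3.534 0.361
vertex 0.962 -3.201 0.242
vertex 0.461 -2.972 2.211
endloop
endfacet
facet normal -0.997 0.007 -0.077
outer loop
vertex -3.758 -0.61 1.825
vertex -3.712 0.717 1.348
vertex -3.664 -1.068 0.558
endloop
endfacet
facet normal -0.033 -0.941 0.338
outer loop
vertex -2.448 -1.077 0.652
vertex -3.758 -0.61 1.825
vertex -3.664 -1.068 0.558
endloop
endfacet
facet normal -0.997 0.007 -0.077
outer loop
vertex -3.664 -1.068 0.558
vertex -3.712 0.717 1.348
vertex -3.618 0.258 0.082
endloop
endfacet
facet normal 0.070 -0.339 -0.938
outer loop
vertex -3.618 0.258 0.082
vertex -2.448 -1.077 0.652
vertex -3.664 -1.068 0.558
endloop
endfacet
facet normal -0.070 0.340 0.938
outer loop
vertex -3.758 -0.61 1.825
vertex -2.496 0.708 1.442
vertex -3.712 0.717 1.348
endloop
endfacet
facet normal -0.032 -0.940 0.339
outer loop
vertex -2.542 -0.618 1.918
vertex -3.758 -0.61 1.825
vertex -2.448 -1.077 0.652
endloop
endfacet
facet normal -0.070 0.339 0.938
outer loop
vertex -2.542 -0.618 1.918
vertex -2.496 0.708 1.442
vertex -3.758 -0.61 1.825
endloop
endfacet
facet normal 0.033 0.940 -0.338
outer loop
vertex -3.712 0.717 1.348
vertex -2.496 0.708 1.442
vertex -3.618 0.258 0.082
endloop
endfacet
facet normal 0.070 -0.340 -0.938
outer loop
vertex -2.402 0.25 0.175
vertex -2.448 -1.077 0.652
vertex -3.618 0.258 0.082
endloop
endfacet
facet normal 0.032 0.941 -0.338
outer loop
vertex -3.618 0.258 0.082
vertex -2.496 0.708 1.442
vertex -2.402 0.25 0.175
endloop
endfacet
facet normal 0.997 -0.007 0.077
outer loop
vertex -2.402 0.25 0.175
vertex -2.542 -0.618 1.918
vertex -2.448 -1.077 0.652
endloop
endfacet
facet normal 0.997 -0.007 0.077
outer loop
vertex -2.496 0.708 1.442
vertex -2.542 -0.618 1.918
vertex -2.402 0.25 0.175
endloop
endfacet

endsolid
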